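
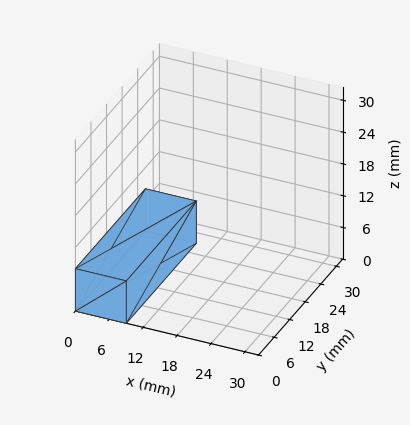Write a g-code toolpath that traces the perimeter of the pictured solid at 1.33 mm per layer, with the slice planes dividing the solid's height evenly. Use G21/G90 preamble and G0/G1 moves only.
Reading the render: the shape is a rectangular box, roughly 9 × 27 mm footprint and 8 mm tall (dimensions read to the nearest mm from the axis ticks). For the g-code, the solid's height is divided into equal slices at the stated Δz and each level perimeter traced with G1 moves after a G0 lift.

; perimeter-only toolpath
G21 ; units = mm
G90 ; absolute positioning
G28 ; home
; layer 1
G0 Z1.33
G0 X0.00 Y0.00
G1 X9.00 Y0.00
G1 X9.00 Y27.00
G1 X0.00 Y27.00
G1 X0.00 Y0.00
; layer 2
G0 Z2.67
G0 X0.00 Y0.00
G1 X9.00 Y0.00
G1 X9.00 Y27.00
G1 X0.00 Y27.00
G1 X0.00 Y0.00
; layer 3
G0 Z4.00
G0 X0.00 Y0.00
G1 X9.00 Y0.00
G1 X9.00 Y27.00
G1 X0.00 Y27.00
G1 X0.00 Y0.00
; layer 4
G0 Z5.33
G0 X0.00 Y0.00
G1 X9.00 Y0.00
G1 X9.00 Y27.00
G1 X0.00 Y27.00
G1 X0.00 Y0.00
; layer 5
G0 Z6.67
G0 X0.00 Y0.00
G1 X9.00 Y0.00
G1 X9.00 Y27.00
G1 X0.00 Y27.00
G1 X0.00 Y0.00
; layer 6
G0 Z8.00
G0 X0.00 Y0.00
G1 X9.00 Y0.00
G1 X9.00 Y27.00
G1 X0.00 Y27.00
G1 X0.00 Y0.00
M2 ; end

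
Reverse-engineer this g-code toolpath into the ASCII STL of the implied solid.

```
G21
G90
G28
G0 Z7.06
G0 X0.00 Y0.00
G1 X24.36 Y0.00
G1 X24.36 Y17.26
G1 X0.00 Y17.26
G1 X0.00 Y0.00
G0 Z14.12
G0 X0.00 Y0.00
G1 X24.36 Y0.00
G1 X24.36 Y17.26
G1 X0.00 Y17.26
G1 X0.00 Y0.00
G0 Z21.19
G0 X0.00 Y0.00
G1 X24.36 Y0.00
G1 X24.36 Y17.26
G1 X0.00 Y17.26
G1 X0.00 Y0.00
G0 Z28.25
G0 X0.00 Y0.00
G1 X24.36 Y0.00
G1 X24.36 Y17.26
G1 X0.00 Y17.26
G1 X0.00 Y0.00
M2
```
solid part
  facet normal 0.0000 0.0000 -1.0000
    outer loop
      vertex 24.36 17.26 0.00
      vertex 24.36 0.00 0.00
      vertex 0.00 0.00 0.00
    endloop
  endfacet
  facet normal 0.0000 0.0000 -1.0000
    outer loop
      vertex 0.00 17.26 0.00
      vertex 24.36 17.26 0.00
      vertex 0.00 0.00 0.00
    endloop
  endfacet
  facet normal 0.0000 0.0000 1.0000
    outer loop
      vertex 0.00 0.00 28.25
      vertex 24.36 0.00 28.25
      vertex 24.36 17.26 28.25
    endloop
  endfacet
  facet normal 0.0000 0.0000 1.0000
    outer loop
      vertex 0.00 0.00 28.25
      vertex 24.36 17.26 28.25
      vertex 0.00 17.26 28.25
    endloop
  endfacet
  facet normal 0.0000 -1.0000 0.0000
    outer loop
      vertex 0.00 0.00 0.00
      vertex 24.36 0.00 0.00
      vertex 24.36 0.00 28.25
    endloop
  endfacet
  facet normal 0.0000 -1.0000 0.0000
    outer loop
      vertex 0.00 0.00 0.00
      vertex 24.36 0.00 28.25
      vertex 0.00 0.00 28.25
    endloop
  endfacet
  facet normal 0.0000 1.0000 0.0000
    outer loop
      vertex 24.36 17.26 28.25
      vertex 24.36 17.26 0.00
      vertex 0.00 17.26 0.00
    endloop
  endfacet
  facet normal 0.0000 1.0000 0.0000
    outer loop
      vertex 0.00 17.26 28.25
      vertex 24.36 17.26 28.25
      vertex 0.00 17.26 0.00
    endloop
  endfacet
  facet normal -1.0000 0.0000 0.0000
    outer loop
      vertex 0.00 17.26 28.25
      vertex 0.00 17.26 0.00
      vertex 0.00 0.00 0.00
    endloop
  endfacet
  facet normal -1.0000 0.0000 0.0000
    outer loop
      vertex 0.00 0.00 28.25
      vertex 0.00 17.26 28.25
      vertex 0.00 0.00 0.00
    endloop
  endfacet
  facet normal 1.0000 0.0000 0.0000
    outer loop
      vertex 24.36 0.00 0.00
      vertex 24.36 17.26 0.00
      vertex 24.36 17.26 28.25
    endloop
  endfacet
  facet normal 1.0000 0.0000 0.0000
    outer loop
      vertex 24.36 0.00 0.00
      vertex 24.36 17.26 28.25
      vertex 24.36 0.00 28.25
    endloop
  endfacet
endsolid part

The G0 Z moves step by Δz≈7.06 mm. Every layer's G1 loop is the same polygon, so the solid is a straight extrusion of it from z=0 to z≈28.2. Closing with flat bottom and top caps and triangulating gives 12 facets — a rectangular box, roughly 24.4 × 17.3 mm footprint and 28.2 mm tall.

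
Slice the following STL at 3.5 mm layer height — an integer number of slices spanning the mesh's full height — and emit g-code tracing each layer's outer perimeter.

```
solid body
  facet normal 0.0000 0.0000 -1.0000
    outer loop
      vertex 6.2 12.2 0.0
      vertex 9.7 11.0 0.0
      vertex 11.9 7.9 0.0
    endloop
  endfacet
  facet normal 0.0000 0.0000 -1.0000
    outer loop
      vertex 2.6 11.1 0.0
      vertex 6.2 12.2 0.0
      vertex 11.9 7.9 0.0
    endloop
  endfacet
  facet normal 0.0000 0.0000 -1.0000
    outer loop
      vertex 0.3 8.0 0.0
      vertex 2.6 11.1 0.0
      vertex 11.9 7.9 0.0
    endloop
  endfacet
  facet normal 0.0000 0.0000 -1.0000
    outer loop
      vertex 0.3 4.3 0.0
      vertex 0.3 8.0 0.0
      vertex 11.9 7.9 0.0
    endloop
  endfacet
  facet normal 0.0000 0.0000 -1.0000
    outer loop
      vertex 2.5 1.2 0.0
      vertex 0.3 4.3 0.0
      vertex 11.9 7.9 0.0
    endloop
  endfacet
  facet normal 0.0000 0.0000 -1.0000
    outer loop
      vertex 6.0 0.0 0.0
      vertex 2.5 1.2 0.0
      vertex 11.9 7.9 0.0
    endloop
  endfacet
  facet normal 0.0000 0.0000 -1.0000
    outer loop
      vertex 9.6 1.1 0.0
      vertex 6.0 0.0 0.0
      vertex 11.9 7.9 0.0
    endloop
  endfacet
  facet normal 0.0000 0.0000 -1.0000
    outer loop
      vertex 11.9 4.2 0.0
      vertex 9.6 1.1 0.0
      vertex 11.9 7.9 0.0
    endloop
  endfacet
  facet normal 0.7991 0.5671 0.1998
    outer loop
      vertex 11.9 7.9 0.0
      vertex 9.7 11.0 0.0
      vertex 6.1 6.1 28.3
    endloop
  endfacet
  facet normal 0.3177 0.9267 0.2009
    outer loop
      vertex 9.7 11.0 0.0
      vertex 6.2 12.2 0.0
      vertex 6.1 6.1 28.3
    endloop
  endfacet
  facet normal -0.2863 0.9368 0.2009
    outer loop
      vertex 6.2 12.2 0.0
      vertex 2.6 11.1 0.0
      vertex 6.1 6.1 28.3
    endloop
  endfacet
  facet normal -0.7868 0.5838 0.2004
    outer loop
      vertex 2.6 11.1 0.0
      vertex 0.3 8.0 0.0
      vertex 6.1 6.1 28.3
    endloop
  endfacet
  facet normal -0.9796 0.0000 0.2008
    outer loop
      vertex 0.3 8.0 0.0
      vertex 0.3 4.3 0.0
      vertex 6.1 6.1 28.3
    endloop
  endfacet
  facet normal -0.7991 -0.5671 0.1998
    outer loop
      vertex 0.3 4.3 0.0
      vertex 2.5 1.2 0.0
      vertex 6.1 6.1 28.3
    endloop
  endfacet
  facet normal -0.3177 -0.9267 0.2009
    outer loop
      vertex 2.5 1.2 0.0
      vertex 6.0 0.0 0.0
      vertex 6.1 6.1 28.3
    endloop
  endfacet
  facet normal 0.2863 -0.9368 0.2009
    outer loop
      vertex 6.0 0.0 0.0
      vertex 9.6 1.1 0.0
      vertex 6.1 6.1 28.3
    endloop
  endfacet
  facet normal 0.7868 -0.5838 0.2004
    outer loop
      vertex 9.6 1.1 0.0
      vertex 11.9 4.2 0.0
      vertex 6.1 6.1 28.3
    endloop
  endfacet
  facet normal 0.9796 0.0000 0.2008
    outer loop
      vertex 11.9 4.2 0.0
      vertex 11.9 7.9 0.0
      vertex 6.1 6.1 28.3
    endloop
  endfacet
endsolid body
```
; perimeter-only toolpath
G21 ; units = mm
G90 ; absolute positioning
G28 ; home
; layer 1
G0 Z3.5
G0 X11.2 Y7.7
G1 X9.2 Y10.4
G1 X6.2 Y11.4
G1 X3.0 Y10.5
G1 X1.0 Y7.8
G1 X1.0 Y4.5
G1 X3.0 Y1.8
G1 X6.0 Y0.8
G1 X9.2 Y1.7
G1 X11.2 Y4.4
G1 X11.2 Y7.7
; layer 2
G0 Z7.1
G0 X10.5 Y7.5
G1 X8.8 Y9.8
G1 X6.2 Y10.7
G1 X3.5 Y9.8
G1 X1.8 Y7.5
G1 X1.8 Y4.8
G1 X3.4 Y2.4
G1 X6.0 Y1.5
G1 X8.7 Y2.4
G1 X10.5 Y4.7
G1 X10.5 Y7.5
; layer 3
G0 Z10.6
G0 X9.7 Y7.2
G1 X8.3 Y9.2
G1 X6.2 Y9.9
G1 X3.9 Y9.2
G1 X2.5 Y7.3
G1 X2.5 Y5.0
G1 X3.8 Y3.0
G1 X6.0 Y2.3
G1 X8.3 Y3.0
G1 X9.7 Y4.9
G1 X9.7 Y7.2
; layer 4
G0 Z14.2
G0 X9.0 Y7.0
G1 X7.9 Y8.6
G1 X6.2 Y9.1
G1 X4.3 Y8.6
G1 X3.2 Y7.0
G1 X3.2 Y5.2
G1 X4.3 Y3.6
G1 X6.0 Y3.0
G1 X7.8 Y3.6
G1 X9.0 Y5.2
G1 X9.0 Y7.0
; layer 5
G0 Z17.7
G0 X8.3 Y6.8
G1 X7.4 Y7.9
G1 X6.1 Y8.4
G1 X4.8 Y8.0
G1 X3.9 Y6.8
G1 X3.9 Y5.4
G1 X4.8 Y4.3
G1 X6.1 Y3.8
G1 X7.4 Y4.2
G1 X8.3 Y5.4
G1 X8.3 Y6.8
; layer 6
G0 Z21.2
G0 X7.5 Y6.5
G1 X7.0 Y7.3
G1 X6.1 Y7.6
G1 X5.2 Y7.3
G1 X4.6 Y6.6
G1 X4.6 Y5.6
G1 X5.2 Y4.9
G1 X6.1 Y4.6
G1 X7.0 Y4.8
G1 X7.5 Y5.6
G1 X7.5 Y6.5
; layer 7
G0 Z24.8
G0 X6.8 Y6.3
G1 X6.5 Y6.7
G1 X6.1 Y6.9
G1 X5.7 Y6.7
G1 X5.4 Y6.3
G1 X5.4 Y5.9
G1 X5.6 Y5.5
G1 X6.1 Y5.3
G1 X6.5 Y5.5
G1 X6.8 Y5.9
G1 X6.8 Y6.3
M2 ; end

The solid is a regular 10-sided pyramid, base circumscribed radius ≈ 6.1 mm, apex at z ≈ 28.3 mm. Slicing at Δz = 3.5 mm — 8 equal slices spanning the solid's height, so layer i sits at z = i·h/8 — gives 7 non-empty perimeters. Each is a 10-segment closed polygon; G0 lifts to the layer z and rapids to the start vertex, then G1 traces the edges. The cross-section shrinks linearly with z (the slice at the apex is degenerate and omitted).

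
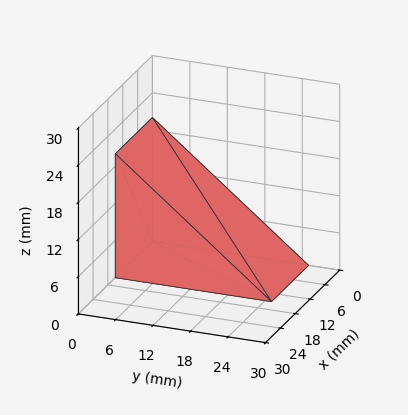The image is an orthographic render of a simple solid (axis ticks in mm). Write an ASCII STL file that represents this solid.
Reading the render: the shape is a wedge (ramp): 15 × 25 mm base, rising to 20 mm along the y=0 edge and sloping linearly to z=0 at y=25 (dimensions read to the nearest mm from the axis ticks). For the STL, each face is triangulated and given an outward normal.

solid part
  facet normal 0.0000 0.0000 -1.0000
    outer loop
      vertex 15.000 25.000 0.000
      vertex 15.000 0.000 0.000
      vertex 0.000 0.000 0.000
    endloop
  endfacet
  facet normal 0.0000 0.0000 -1.0000
    outer loop
      vertex 0.000 25.000 0.000
      vertex 15.000 25.000 0.000
      vertex 0.000 0.000 0.000
    endloop
  endfacet
  facet normal 0.0000 -1.0000 0.0000
    outer loop
      vertex 0.000 0.000 0.000
      vertex 15.000 0.000 0.000
      vertex 15.000 0.000 20.000
    endloop
  endfacet
  facet normal 0.0000 -1.0000 0.0000
    outer loop
      vertex 0.000 0.000 0.000
      vertex 15.000 0.000 20.000
      vertex 0.000 0.000 20.000
    endloop
  endfacet
  facet normal 0.0000 0.6247 0.7809
    outer loop
      vertex 0.000 0.000 20.000
      vertex 15.000 0.000 20.000
      vertex 15.000 25.000 0.000
    endloop
  endfacet
  facet normal 0.0000 0.6247 0.7809
    outer loop
      vertex 0.000 0.000 20.000
      vertex 15.000 25.000 0.000
      vertex 0.000 25.000 0.000
    endloop
  endfacet
  facet normal -1.0000 0.0000 0.0000
    outer loop
      vertex 0.000 0.000 20.000
      vertex 0.000 25.000 0.000
      vertex 0.000 0.000 0.000
    endloop
  endfacet
  facet normal 1.0000 0.0000 0.0000
    outer loop
      vertex 15.000 0.000 0.000
      vertex 15.000 25.000 0.000
      vertex 15.000 0.000 20.000
    endloop
  endfacet
endsolid part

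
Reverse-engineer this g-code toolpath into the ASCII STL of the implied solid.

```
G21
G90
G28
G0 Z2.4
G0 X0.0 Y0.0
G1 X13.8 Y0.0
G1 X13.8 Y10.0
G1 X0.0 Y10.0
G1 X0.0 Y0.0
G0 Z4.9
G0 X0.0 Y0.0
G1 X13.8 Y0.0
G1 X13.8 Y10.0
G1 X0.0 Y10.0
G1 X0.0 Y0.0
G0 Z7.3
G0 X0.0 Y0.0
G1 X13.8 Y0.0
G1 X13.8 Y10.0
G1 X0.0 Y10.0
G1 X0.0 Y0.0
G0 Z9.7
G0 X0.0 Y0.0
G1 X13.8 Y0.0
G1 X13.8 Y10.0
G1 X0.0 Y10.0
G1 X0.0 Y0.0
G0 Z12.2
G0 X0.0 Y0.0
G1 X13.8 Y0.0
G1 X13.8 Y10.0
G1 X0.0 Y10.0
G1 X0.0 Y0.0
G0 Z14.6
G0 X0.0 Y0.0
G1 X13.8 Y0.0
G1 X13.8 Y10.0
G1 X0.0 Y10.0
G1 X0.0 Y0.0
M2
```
solid part
  facet normal 0.0000 0.0000 -1.0000
    outer loop
      vertex 13.8 10.0 0.0
      vertex 13.8 0.0 0.0
      vertex 0.0 0.0 0.0
    endloop
  endfacet
  facet normal 0.0000 0.0000 -1.0000
    outer loop
      vertex 0.0 10.0 0.0
      vertex 13.8 10.0 0.0
      vertex 0.0 0.0 0.0
    endloop
  endfacet
  facet normal 0.0000 0.0000 1.0000
    outer loop
      vertex 0.0 0.0 14.6
      vertex 13.8 0.0 14.6
      vertex 13.8 10.0 14.6
    endloop
  endfacet
  facet normal 0.0000 0.0000 1.0000
    outer loop
      vertex 0.0 0.0 14.6
      vertex 13.8 10.0 14.6
      vertex 0.0 10.0 14.6
    endloop
  endfacet
  facet normal 0.0000 -1.0000 0.0000
    outer loop
      vertex 0.0 0.0 0.0
      vertex 13.8 0.0 0.0
      vertex 13.8 0.0 14.6
    endloop
  endfacet
  facet normal 0.0000 -1.0000 0.0000
    outer loop
      vertex 0.0 0.0 0.0
      vertex 13.8 0.0 14.6
      vertex 0.0 0.0 14.6
    endloop
  endfacet
  facet normal 0.0000 1.0000 0.0000
    outer loop
      vertex 13.8 10.0 14.6
      vertex 13.8 10.0 0.0
      vertex 0.0 10.0 0.0
    endloop
  endfacet
  facet normal 0.0000 1.0000 0.0000
    outer loop
      vertex 0.0 10.0 14.6
      vertex 13.8 10.0 14.6
      vertex 0.0 10.0 0.0
    endloop
  endfacet
  facet normal -1.0000 0.0000 0.0000
    outer loop
      vertex 0.0 10.0 14.6
      vertex 0.0 10.0 0.0
      vertex 0.0 0.0 0.0
    endloop
  endfacet
  facet normal -1.0000 0.0000 0.0000
    outer loop
      vertex 0.0 0.0 14.6
      vertex 0.0 10.0 14.6
      vertex 0.0 0.0 0.0
    endloop
  endfacet
  facet normal 1.0000 0.0000 0.0000
    outer loop
      vertex 13.8 0.0 0.0
      vertex 13.8 10.0 0.0
      vertex 13.8 10.0 14.6
    endloop
  endfacet
  facet normal 1.0000 0.0000 0.0000
    outer loop
      vertex 13.8 0.0 0.0
      vertex 13.8 10.0 14.6
      vertex 13.8 0.0 14.6
    endloop
  endfacet
endsolid part

The G0 Z moves step by Δz≈2.4 mm. Every layer's G1 loop is the same polygon, so the solid is a straight extrusion of it from z=0 to z≈14.6. Closing with flat bottom and top caps and triangulating gives 12 facets — a rectangular box, roughly 13.8 × 10 mm footprint and 14.6 mm tall.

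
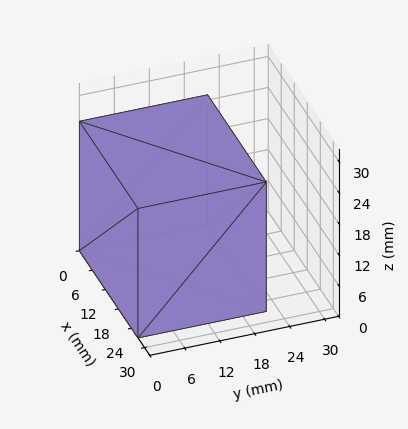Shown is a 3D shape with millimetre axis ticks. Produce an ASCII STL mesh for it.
Reading the render: the shape is a rectangular box, roughly 27 × 22 mm footprint and 25 mm tall (dimensions read to the nearest mm from the axis ticks). For the STL, each face is triangulated and given an outward normal.

solid part
  facet normal 0.0000 0.0000 -1.0000
    outer loop
      vertex 27.000 22.000 0.000
      vertex 27.000 0.000 0.000
      vertex 0.000 0.000 0.000
    endloop
  endfacet
  facet normal 0.0000 0.0000 -1.0000
    outer loop
      vertex 0.000 22.000 0.000
      vertex 27.000 22.000 0.000
      vertex 0.000 0.000 0.000
    endloop
  endfacet
  facet normal 0.0000 0.0000 1.0000
    outer loop
      vertex 0.000 0.000 25.000
      vertex 27.000 0.000 25.000
      vertex 27.000 22.000 25.000
    endloop
  endfacet
  facet normal 0.0000 0.0000 1.0000
    outer loop
      vertex 0.000 0.000 25.000
      vertex 27.000 22.000 25.000
      vertex 0.000 22.000 25.000
    endloop
  endfacet
  facet normal 0.0000 -1.0000 0.0000
    outer loop
      vertex 0.000 0.000 0.000
      vertex 27.000 0.000 0.000
      vertex 27.000 0.000 25.000
    endloop
  endfacet
  facet normal 0.0000 -1.0000 0.0000
    outer loop
      vertex 0.000 0.000 0.000
      vertex 27.000 0.000 25.000
      vertex 0.000 0.000 25.000
    endloop
  endfacet
  facet normal 0.0000 1.0000 0.0000
    outer loop
      vertex 27.000 22.000 25.000
      vertex 27.000 22.000 0.000
      vertex 0.000 22.000 0.000
    endloop
  endfacet
  facet normal 0.0000 1.0000 0.0000
    outer loop
      vertex 0.000 22.000 25.000
      vertex 27.000 22.000 25.000
      vertex 0.000 22.000 0.000
    endloop
  endfacet
  facet normal -1.0000 0.0000 0.0000
    outer loop
      vertex 0.000 22.000 25.000
      vertex 0.000 22.000 0.000
      vertex 0.000 0.000 0.000
    endloop
  endfacet
  facet normal -1.0000 0.0000 0.0000
    outer loop
      vertex 0.000 0.000 25.000
      vertex 0.000 22.000 25.000
      vertex 0.000 0.000 0.000
    endloop
  endfacet
  facet normal 1.0000 0.0000 0.0000
    outer loop
      vertex 27.000 0.000 0.000
      vertex 27.000 22.000 0.000
      vertex 27.000 22.000 25.000
    endloop
  endfacet
  facet normal 1.0000 0.0000 0.0000
    outer loop
      vertex 27.000 0.000 0.000
      vertex 27.000 22.000 25.000
      vertex 27.000 0.000 25.000
    endloop
  endfacet
endsolid part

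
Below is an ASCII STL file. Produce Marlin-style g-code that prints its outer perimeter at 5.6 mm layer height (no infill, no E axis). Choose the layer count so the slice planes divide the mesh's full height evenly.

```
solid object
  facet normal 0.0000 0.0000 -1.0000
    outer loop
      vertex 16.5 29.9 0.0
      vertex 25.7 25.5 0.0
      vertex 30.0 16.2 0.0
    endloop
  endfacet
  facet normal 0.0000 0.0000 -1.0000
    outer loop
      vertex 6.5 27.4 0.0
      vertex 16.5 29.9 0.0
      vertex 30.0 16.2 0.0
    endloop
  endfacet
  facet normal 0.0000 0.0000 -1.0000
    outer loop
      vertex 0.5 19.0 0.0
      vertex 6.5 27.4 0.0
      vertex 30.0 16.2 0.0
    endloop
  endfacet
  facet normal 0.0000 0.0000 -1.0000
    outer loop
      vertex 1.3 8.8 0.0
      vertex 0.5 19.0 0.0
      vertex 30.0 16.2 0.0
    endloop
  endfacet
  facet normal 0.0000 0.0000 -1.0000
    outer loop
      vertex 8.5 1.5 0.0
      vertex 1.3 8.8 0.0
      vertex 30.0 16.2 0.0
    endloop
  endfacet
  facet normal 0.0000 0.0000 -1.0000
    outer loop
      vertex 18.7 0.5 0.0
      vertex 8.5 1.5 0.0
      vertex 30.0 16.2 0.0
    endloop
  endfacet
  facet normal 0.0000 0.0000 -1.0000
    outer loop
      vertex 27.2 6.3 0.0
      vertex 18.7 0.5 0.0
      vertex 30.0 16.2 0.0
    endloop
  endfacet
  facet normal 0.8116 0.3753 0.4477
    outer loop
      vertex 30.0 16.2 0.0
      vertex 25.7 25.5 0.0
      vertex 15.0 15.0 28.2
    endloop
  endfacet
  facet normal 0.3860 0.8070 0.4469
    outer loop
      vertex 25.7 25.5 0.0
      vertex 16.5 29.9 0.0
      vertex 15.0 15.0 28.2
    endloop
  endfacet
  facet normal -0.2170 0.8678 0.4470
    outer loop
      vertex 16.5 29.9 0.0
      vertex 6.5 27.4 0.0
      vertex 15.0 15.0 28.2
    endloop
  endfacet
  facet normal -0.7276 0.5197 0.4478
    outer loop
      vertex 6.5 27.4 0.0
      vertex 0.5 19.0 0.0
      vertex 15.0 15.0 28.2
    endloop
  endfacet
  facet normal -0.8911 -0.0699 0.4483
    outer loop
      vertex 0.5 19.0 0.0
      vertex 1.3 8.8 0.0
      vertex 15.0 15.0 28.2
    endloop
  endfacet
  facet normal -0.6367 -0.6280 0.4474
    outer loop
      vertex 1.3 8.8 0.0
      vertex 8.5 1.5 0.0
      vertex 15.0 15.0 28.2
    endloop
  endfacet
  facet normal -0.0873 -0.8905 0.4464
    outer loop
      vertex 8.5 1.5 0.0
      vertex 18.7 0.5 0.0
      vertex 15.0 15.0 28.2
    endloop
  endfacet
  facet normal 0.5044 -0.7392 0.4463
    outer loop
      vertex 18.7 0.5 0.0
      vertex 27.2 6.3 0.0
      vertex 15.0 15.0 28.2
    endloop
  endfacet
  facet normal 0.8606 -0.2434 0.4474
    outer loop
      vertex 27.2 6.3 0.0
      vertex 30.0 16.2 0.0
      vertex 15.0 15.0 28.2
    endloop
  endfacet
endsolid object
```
; perimeter-only toolpath
G21 ; units = mm
G90 ; absolute positioning
G28 ; home
; layer 1
G0 Z5.6
G0 X27.0 Y16.0
G1 X23.6 Y23.4
G1 X16.2 Y26.9
G1 X8.2 Y24.9
G1 X3.4 Y18.2
G1 X4.0 Y10.0
G1 X9.8 Y4.2
G1 X18.0 Y3.4
G1 X24.8 Y8.0
G1 X27.0 Y16.0
; layer 2
G0 Z11.3
G0 X24.0 Y15.7
G1 X21.4 Y21.3
G1 X15.9 Y23.9
G1 X9.9 Y22.4
G1 X6.3 Y17.4
G1 X6.8 Y11.3
G1 X11.1 Y6.9
G1 X17.2 Y6.3
G1 X22.3 Y9.8
G1 X24.0 Y15.7
; layer 3
G0 Z16.9
G0 X21.0 Y15.5
G1 X19.3 Y19.2
G1 X15.6 Y21.0
G1 X11.6 Y20.0
G1 X9.2 Y16.6
G1 X9.5 Y12.5
G1 X12.4 Y9.6
G1 X16.5 Y9.2
G1 X19.9 Y11.5
G1 X21.0 Y15.5
; layer 4
G0 Z22.6
G0 X18.0 Y15.2
G1 X17.1 Y17.1
G1 X15.3 Y18.0
G1 X13.3 Y17.5
G1 X12.1 Y15.8
G1 X12.3 Y13.8
G1 X13.7 Y12.3
G1 X15.7 Y12.1
G1 X17.4 Y13.3
G1 X18.0 Y15.2
M2 ; end

The solid is a regular 9-sided pyramid, base circumscribed radius ≈ 15 mm, apex at z ≈ 28.2 mm. Slicing at Δz = 5.6 mm — 5 equal slices spanning the solid's height, so layer i sits at z = i·h/5 — gives 4 non-empty perimeters. Each is a 9-segment closed polygon; G0 lifts to the layer z and rapids to the start vertex, then G1 traces the edges. The cross-section shrinks linearly with z (the slice at the apex is degenerate and omitted).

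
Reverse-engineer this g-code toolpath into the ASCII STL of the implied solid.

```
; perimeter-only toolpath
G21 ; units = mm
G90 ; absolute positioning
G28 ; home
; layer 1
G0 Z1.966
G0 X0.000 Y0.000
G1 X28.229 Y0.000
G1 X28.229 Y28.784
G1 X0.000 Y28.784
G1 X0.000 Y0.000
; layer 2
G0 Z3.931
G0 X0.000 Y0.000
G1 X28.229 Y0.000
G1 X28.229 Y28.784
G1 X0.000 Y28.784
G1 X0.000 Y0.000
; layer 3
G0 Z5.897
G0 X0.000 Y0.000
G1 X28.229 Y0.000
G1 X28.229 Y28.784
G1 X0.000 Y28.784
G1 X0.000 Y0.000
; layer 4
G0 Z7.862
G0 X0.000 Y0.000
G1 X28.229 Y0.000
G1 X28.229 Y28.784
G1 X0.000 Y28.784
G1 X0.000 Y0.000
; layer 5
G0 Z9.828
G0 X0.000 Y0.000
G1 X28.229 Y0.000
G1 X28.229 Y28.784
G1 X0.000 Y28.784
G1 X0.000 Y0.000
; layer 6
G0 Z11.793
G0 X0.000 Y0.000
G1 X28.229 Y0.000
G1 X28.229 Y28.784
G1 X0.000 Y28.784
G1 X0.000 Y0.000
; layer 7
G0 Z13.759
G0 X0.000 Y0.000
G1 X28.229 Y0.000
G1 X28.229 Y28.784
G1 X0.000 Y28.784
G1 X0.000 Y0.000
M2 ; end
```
solid part
  facet normal 0.0000 0.0000 -1.0000
    outer loop
      vertex 28.229 28.784 0.000
      vertex 28.229 0.000 0.000
      vertex 0.000 0.000 0.000
    endloop
  endfacet
  facet normal 0.0000 0.0000 -1.0000
    outer loop
      vertex 0.000 28.784 0.000
      vertex 28.229 28.784 0.000
      vertex 0.000 0.000 0.000
    endloop
  endfacet
  facet normal 0.0000 0.0000 1.0000
    outer loop
      vertex 0.000 0.000 13.759
      vertex 28.229 0.000 13.759
      vertex 28.229 28.784 13.759
    endloop
  endfacet
  facet normal 0.0000 0.0000 1.0000
    outer loop
      vertex 0.000 0.000 13.759
      vertex 28.229 28.784 13.759
      vertex 0.000 28.784 13.759
    endloop
  endfacet
  facet normal 0.0000 -1.0000 0.0000
    outer loop
      vertex 0.000 0.000 0.000
      vertex 28.229 0.000 0.000
      vertex 28.229 0.000 13.759
    endloop
  endfacet
  facet normal 0.0000 -1.0000 0.0000
    outer loop
      vertex 0.000 0.000 0.000
      vertex 28.229 0.000 13.759
      vertex 0.000 0.000 13.759
    endloop
  endfacet
  facet normal 0.0000 1.0000 0.0000
    outer loop
      vertex 28.229 28.784 13.759
      vertex 28.229 28.784 0.000
      vertex 0.000 28.784 0.000
    endloop
  endfacet
  facet normal 0.0000 1.0000 0.0000
    outer loop
      vertex 0.000 28.784 13.759
      vertex 28.229 28.784 13.759
      vertex 0.000 28.784 0.000
    endloop
  endfacet
  facet normal -1.0000 0.0000 0.0000
    outer loop
      vertex 0.000 28.784 13.759
      vertex 0.000 28.784 0.000
      vertex 0.000 0.000 0.000
    endloop
  endfacet
  facet normal -1.0000 0.0000 0.0000
    outer loop
      vertex 0.000 0.000 13.759
      vertex 0.000 28.784 13.759
      vertex 0.000 0.000 0.000
    endloop
  endfacet
  facet normal 1.0000 0.0000 0.0000
    outer loop
      vertex 28.229 0.000 0.000
      vertex 28.229 28.784 0.000
      vertex 28.229 28.784 13.759
    endloop
  endfacet
  facet normal 1.0000 0.0000 0.0000
    outer loop
      vertex 28.229 0.000 0.000
      vertex 28.229 28.784 13.759
      vertex 28.229 0.000 13.759
    endloop
  endfacet
endsolid part

The G0 Z moves step by Δz≈1.966 mm. Every layer's G1 loop is the same polygon, so the solid is a straight extrusion of it from z=0 to z≈13.8. Closing with flat bottom and top caps and triangulating gives 12 facets — a rectangular box, roughly 28.2 × 28.8 mm footprint and 13.8 mm tall.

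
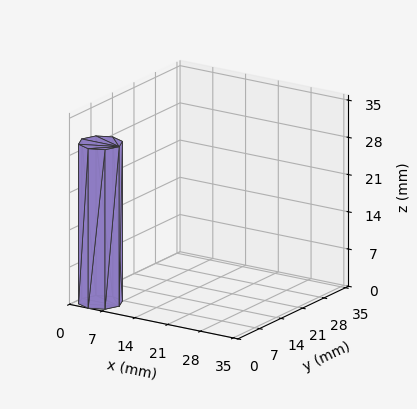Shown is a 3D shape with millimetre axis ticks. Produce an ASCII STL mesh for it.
Reading the render: the shape is a regular 8-sided prism (a cylinder approximated with 8 flat sides), circumscribed radius ≈ 4 mm, height ≈ 30 mm (dimensions read to the nearest mm from the axis ticks). For the STL, each face is triangulated and given an outward normal.

solid part
  facet normal 0.0000 0.0000 -1.0000
    outer loop
      vertex 4.00 8.00 0.00
      vertex 6.83 6.83 0.00
      vertex 8.00 4.00 0.00
    endloop
  endfacet
  facet normal 0.0000 0.0000 -1.0000
    outer loop
      vertex 1.17 6.83 0.00
      vertex 4.00 8.00 0.00
      vertex 8.00 4.00 0.00
    endloop
  endfacet
  facet normal 0.0000 0.0000 -1.0000
    outer loop
      vertex 0.00 4.00 0.00
      vertex 1.17 6.83 0.00
      vertex 8.00 4.00 0.00
    endloop
  endfacet
  facet normal 0.0000 0.0000 -1.0000
    outer loop
      vertex 1.17 1.17 0.00
      vertex 0.00 4.00 0.00
      vertex 8.00 4.00 0.00
    endloop
  endfacet
  facet normal 0.0000 0.0000 -1.0000
    outer loop
      vertex 4.00 0.00 0.00
      vertex 1.17 1.17 0.00
      vertex 8.00 4.00 0.00
    endloop
  endfacet
  facet normal 0.0000 0.0000 -1.0000
    outer loop
      vertex 6.83 1.17 0.00
      vertex 4.00 0.00 0.00
      vertex 8.00 4.00 0.00
    endloop
  endfacet
  facet normal 0.0000 0.0000 1.0000
    outer loop
      vertex 8.00 4.00 30.00
      vertex 6.83 6.83 30.00
      vertex 4.00 8.00 30.00
    endloop
  endfacet
  facet normal 0.0000 0.0000 1.0000
    outer loop
      vertex 8.00 4.00 30.00
      vertex 4.00 8.00 30.00
      vertex 1.17 6.83 30.00
    endloop
  endfacet
  facet normal 0.0000 0.0000 1.0000
    outer loop
      vertex 8.00 4.00 30.00
      vertex 1.17 6.83 30.00
      vertex 0.00 4.00 30.00
    endloop
  endfacet
  facet normal 0.0000 0.0000 1.0000
    outer loop
      vertex 8.00 4.00 30.00
      vertex 0.00 4.00 30.00
      vertex 1.17 1.17 30.00
    endloop
  endfacet
  facet normal 0.0000 0.0000 1.0000
    outer loop
      vertex 8.00 4.00 30.00
      vertex 1.17 1.17 30.00
      vertex 4.00 0.00 30.00
    endloop
  endfacet
  facet normal 0.0000 0.0000 1.0000
    outer loop
      vertex 8.00 4.00 30.00
      vertex 4.00 0.00 30.00
      vertex 6.83 1.17 30.00
    endloop
  endfacet
  facet normal 0.9241 0.3821 0.0000
    outer loop
      vertex 8.00 4.00 0.00
      vertex 6.83 6.83 0.00
      vertex 6.83 6.83 30.00
    endloop
  endfacet
  facet normal 0.9241 0.3821 0.0000
    outer loop
      vertex 8.00 4.00 0.00
      vertex 6.83 6.83 30.00
      vertex 8.00 4.00 30.00
    endloop
  endfacet
  facet normal 0.3821 0.9241 0.0000
    outer loop
      vertex 6.83 6.83 0.00
      vertex 4.00 8.00 0.00
      vertex 4.00 8.00 30.00
    endloop
  endfacet
  facet normal 0.3821 0.9241 0.0000
    outer loop
      vertex 6.83 6.83 0.00
      vertex 4.00 8.00 30.00
      vertex 6.83 6.83 30.00
    endloop
  endfacet
  facet normal -0.3821 0.9241 0.0000
    outer loop
      vertex 4.00 8.00 0.00
      vertex 1.17 6.83 0.00
      vertex 1.17 6.83 30.00
    endloop
  endfacet
  facet normal -0.3821 0.9241 0.0000
    outer loop
      vertex 4.00 8.00 0.00
      vertex 1.17 6.83 30.00
      vertex 4.00 8.00 30.00
    endloop
  endfacet
  facet normal -0.9241 0.3821 0.0000
    outer loop
      vertex 1.17 6.83 0.00
      vertex 0.00 4.00 0.00
      vertex 0.00 4.00 30.00
    endloop
  endfacet
  facet normal -0.9241 0.3821 0.0000
    outer loop
      vertex 1.17 6.83 0.00
      vertex 0.00 4.00 30.00
      vertex 1.17 6.83 30.00
    endloop
  endfacet
  facet normal -0.9241 -0.3821 0.0000
    outer loop
      vertex 0.00 4.00 0.00
      vertex 1.17 1.17 0.00
      vertex 1.17 1.17 30.00
    endloop
  endfacet
  facet normal -0.9241 -0.3821 0.0000
    outer loop
      vertex 0.00 4.00 0.00
      vertex 1.17 1.17 30.00
      vertex 0.00 4.00 30.00
    endloop
  endfacet
  facet normal -0.3821 -0.9241 0.0000
    outer loop
      vertex 1.17 1.17 0.00
      vertex 4.00 0.00 0.00
      vertex 4.00 0.00 30.00
    endloop
  endfacet
  facet normal -0.3821 -0.9241 0.0000
    outer loop
      vertex 1.17 1.17 0.00
      vertex 4.00 0.00 30.00
      vertex 1.17 1.17 30.00
    endloop
  endfacet
  facet normal 0.3821 -0.9241 0.0000
    outer loop
      vertex 4.00 0.00 0.00
      vertex 6.83 1.17 0.00
      vertex 6.83 1.17 30.00
    endloop
  endfacet
  facet normal 0.3821 -0.9241 0.0000
    outer loop
      vertex 4.00 0.00 0.00
      vertex 6.83 1.17 30.00
      vertex 4.00 0.00 30.00
    endloop
  endfacet
  facet normal 0.9241 -0.3821 0.0000
    outer loop
      vertex 6.83 1.17 0.00
      vertex 8.00 4.00 0.00
      vertex 8.00 4.00 30.00
    endloop
  endfacet
  facet normal 0.9241 -0.3821 0.0000
    outer loop
      vertex 6.83 1.17 0.00
      vertex 8.00 4.00 30.00
      vertex 6.83 1.17 30.00
    endloop
  endfacet
endsolid part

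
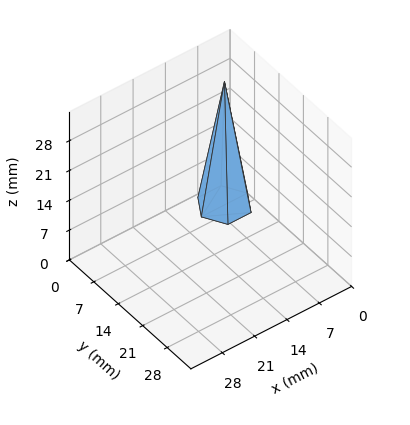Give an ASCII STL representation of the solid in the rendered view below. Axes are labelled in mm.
Reading the render: the shape is a regular 6-sided pyramid, base circumscribed radius ≈ 5 mm, apex at z ≈ 29 mm (dimensions read to the nearest mm from the axis ticks). For the STL, each face is triangulated and given an outward normal.

solid part
  facet normal 0.0000 0.0000 -1.0000
    outer loop
      vertex 2.5 9.3 0.0
      vertex 7.5 9.3 0.0
      vertex 10.0 5.0 0.0
    endloop
  endfacet
  facet normal 0.0000 0.0000 -1.0000
    outer loop
      vertex 0.0 5.0 0.0
      vertex 2.5 9.3 0.0
      vertex 10.0 5.0 0.0
    endloop
  endfacet
  facet normal 0.0000 0.0000 -1.0000
    outer loop
      vertex 2.5 0.7 0.0
      vertex 0.0 5.0 0.0
      vertex 10.0 5.0 0.0
    endloop
  endfacet
  facet normal 0.0000 0.0000 -1.0000
    outer loop
      vertex 7.5 0.7 0.0
      vertex 2.5 0.7 0.0
      vertex 10.0 5.0 0.0
    endloop
  endfacet
  facet normal 0.8551 0.4971 0.1474
    outer loop
      vertex 10.0 5.0 0.0
      vertex 7.5 9.3 0.0
      vertex 5.0 5.0 29.0
    endloop
  endfacet
  facet normal 0.0000 0.9892 0.1467
    outer loop
      vertex 7.5 9.3 0.0
      vertex 2.5 9.3 0.0
      vertex 5.0 5.0 29.0
    endloop
  endfacet
  facet normal -0.8551 0.4971 0.1474
    outer loop
      vertex 2.5 9.3 0.0
      vertex 0.0 5.0 0.0
      vertex 5.0 5.0 29.0
    endloop
  endfacet
  facet normal -0.8551 -0.4971 0.1474
    outer loop
      vertex 0.0 5.0 0.0
      vertex 2.5 0.7 0.0
      vertex 5.0 5.0 29.0
    endloop
  endfacet
  facet normal 0.0000 -0.9892 0.1467
    outer loop
      vertex 2.5 0.7 0.0
      vertex 7.5 0.7 0.0
      vertex 5.0 5.0 29.0
    endloop
  endfacet
  facet normal 0.8551 -0.4971 0.1474
    outer loop
      vertex 7.5 0.7 0.0
      vertex 10.0 5.0 0.0
      vertex 5.0 5.0 29.0
    endloop
  endfacet
endsolid part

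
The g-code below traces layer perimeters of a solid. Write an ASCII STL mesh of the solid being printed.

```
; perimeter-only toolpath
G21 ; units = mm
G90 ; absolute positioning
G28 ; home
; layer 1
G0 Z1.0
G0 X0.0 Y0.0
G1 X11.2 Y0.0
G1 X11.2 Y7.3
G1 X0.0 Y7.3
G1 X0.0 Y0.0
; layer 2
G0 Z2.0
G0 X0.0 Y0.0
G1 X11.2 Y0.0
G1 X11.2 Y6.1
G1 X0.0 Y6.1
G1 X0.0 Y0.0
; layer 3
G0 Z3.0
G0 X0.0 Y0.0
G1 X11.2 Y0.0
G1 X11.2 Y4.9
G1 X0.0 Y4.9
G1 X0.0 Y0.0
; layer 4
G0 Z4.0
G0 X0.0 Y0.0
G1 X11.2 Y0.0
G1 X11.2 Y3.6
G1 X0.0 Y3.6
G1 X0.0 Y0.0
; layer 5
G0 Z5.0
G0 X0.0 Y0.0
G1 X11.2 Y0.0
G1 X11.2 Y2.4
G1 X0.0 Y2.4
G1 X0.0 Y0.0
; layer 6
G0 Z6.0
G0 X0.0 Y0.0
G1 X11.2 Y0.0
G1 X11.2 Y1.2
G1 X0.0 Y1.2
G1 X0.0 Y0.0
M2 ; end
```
solid part
  facet normal 0.0000 0.0000 -1.0000
    outer loop
      vertex 11.2 8.5 0.0
      vertex 11.2 0.0 0.0
      vertex 0.0 0.0 0.0
    endloop
  endfacet
  facet normal 0.0000 0.0000 -1.0000
    outer loop
      vertex 0.0 8.5 0.0
      vertex 11.2 8.5 0.0
      vertex 0.0 0.0 0.0
    endloop
  endfacet
  facet normal 0.0000 -1.0000 0.0000
    outer loop
      vertex 0.0 0.0 0.0
      vertex 11.2 0.0 0.0
      vertex 11.2 0.0 7.0
    endloop
  endfacet
  facet normal 0.0000 -1.0000 0.0000
    outer loop
      vertex 0.0 0.0 0.0
      vertex 11.2 0.0 7.0
      vertex 0.0 0.0 7.0
    endloop
  endfacet
  facet normal 0.0000 0.6357 0.7719
    outer loop
      vertex 0.0 0.0 7.0
      vertex 11.2 0.0 7.0
      vertex 11.2 8.5 0.0
    endloop
  endfacet
  facet normal 0.0000 0.6357 0.7719
    outer loop
      vertex 0.0 0.0 7.0
      vertex 11.2 8.5 0.0
      vertex 0.0 8.5 0.0
    endloop
  endfacet
  facet normal -1.0000 0.0000 0.0000
    outer loop
      vertex 0.0 0.0 7.0
      vertex 0.0 8.5 0.0
      vertex 0.0 0.0 0.0
    endloop
  endfacet
  facet normal 1.0000 0.0000 0.0000
    outer loop
      vertex 11.2 0.0 0.0
      vertex 11.2 8.5 0.0
      vertex 11.2 0.0 7.0
    endloop
  endfacet
endsolid part

The G0 Z moves step by Δz≈1.0 mm. The G1 loops shrink linearly with z, so the solid tapers from its base footprint up to z≈7. Closing with a flat bottom cap and the tapered top and triangulating gives 8 facets — a wedge (ramp): 11.2 × 8.5 mm base, rising to 7 mm along the y=0 edge and sloping linearly to z=0 at y=8.5.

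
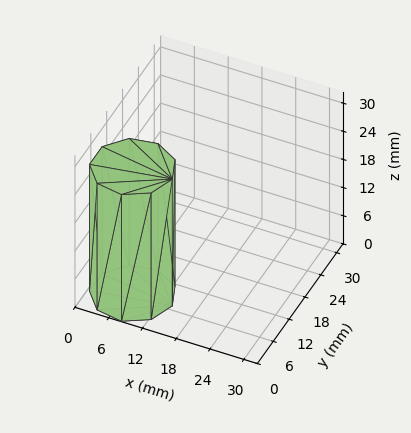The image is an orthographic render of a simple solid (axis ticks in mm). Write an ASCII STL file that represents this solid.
Reading the render: the shape is a regular 9-sided prism (a cylinder approximated with 9 flat sides), circumscribed radius ≈ 7 mm, height ≈ 27 mm (dimensions read to the nearest mm from the axis ticks). For the STL, each face is triangulated and given an outward normal.

solid part
  facet normal 0.0000 0.0000 -1.0000
    outer loop
      vertex 8.216 13.894 0.000
      vertex 12.362 11.500 0.000
      vertex 14.000 7.000 0.000
    endloop
  endfacet
  facet normal 0.0000 0.0000 -1.0000
    outer loop
      vertex 3.500 13.062 0.000
      vertex 8.216 13.894 0.000
      vertex 14.000 7.000 0.000
    endloop
  endfacet
  facet normal 0.0000 0.0000 -1.0000
    outer loop
      vertex 0.422 9.394 0.000
      vertex 3.500 13.062 0.000
      vertex 14.000 7.000 0.000
    endloop
  endfacet
  facet normal 0.0000 0.0000 -1.0000
    outer loop
      vertex 0.422 4.606 0.000
      vertex 0.422 9.394 0.000
      vertex 14.000 7.000 0.000
    endloop
  endfacet
  facet normal 0.0000 0.0000 -1.0000
    outer loop
      vertex 3.500 0.938 0.000
      vertex 0.422 4.606 0.000
      vertex 14.000 7.000 0.000
    endloop
  endfacet
  facet normal 0.0000 0.0000 -1.0000
    outer loop
      vertex 8.216 0.106 0.000
      vertex 3.500 0.938 0.000
      vertex 14.000 7.000 0.000
    endloop
  endfacet
  facet normal 0.0000 0.0000 -1.0000
    outer loop
      vertex 12.362 2.500 0.000
      vertex 8.216 0.106 0.000
      vertex 14.000 7.000 0.000
    endloop
  endfacet
  facet normal 0.0000 0.0000 1.0000
    outer loop
      vertex 14.000 7.000 27.000
      vertex 12.362 11.500 27.000
      vertex 8.216 13.894 27.000
    endloop
  endfacet
  facet normal 0.0000 0.0000 1.0000
    outer loop
      vertex 14.000 7.000 27.000
      vertex 8.216 13.894 27.000
      vertex 3.500 13.062 27.000
    endloop
  endfacet
  facet normal 0.0000 0.0000 1.0000
    outer loop
      vertex 14.000 7.000 27.000
      vertex 3.500 13.062 27.000
      vertex 0.422 9.394 27.000
    endloop
  endfacet
  facet normal 0.0000 0.0000 1.0000
    outer loop
      vertex 14.000 7.000 27.000
      vertex 0.422 9.394 27.000
      vertex 0.422 4.606 27.000
    endloop
  endfacet
  facet normal 0.0000 0.0000 1.0000
    outer loop
      vertex 14.000 7.000 27.000
      vertex 0.422 4.606 27.000
      vertex 3.500 0.938 27.000
    endloop
  endfacet
  facet normal 0.0000 0.0000 1.0000
    outer loop
      vertex 14.000 7.000 27.000
      vertex 3.500 0.938 27.000
      vertex 8.216 0.106 27.000
    endloop
  endfacet
  facet normal 0.0000 0.0000 1.0000
    outer loop
      vertex 14.000 7.000 27.000
      vertex 8.216 0.106 27.000
      vertex 12.362 2.500 27.000
    endloop
  endfacet
  facet normal 0.9397 0.3420 0.0000
    outer loop
      vertex 14.000 7.000 0.000
      vertex 12.362 11.500 0.000
      vertex 12.362 11.500 27.000
    endloop
  endfacet
  facet normal 0.9397 0.3420 0.0000
    outer loop
      vertex 14.000 7.000 0.000
      vertex 12.362 11.500 27.000
      vertex 14.000 7.000 27.000
    endloop
  endfacet
  facet normal 0.5000 0.8660 0.0000
    outer loop
      vertex 12.362 11.500 0.000
      vertex 8.216 13.894 0.000
      vertex 8.216 13.894 27.000
    endloop
  endfacet
  facet normal 0.5000 0.8660 0.0000
    outer loop
      vertex 12.362 11.500 0.000
      vertex 8.216 13.894 27.000
      vertex 12.362 11.500 27.000
    endloop
  endfacet
  facet normal -0.1737 0.9848 0.0000
    outer loop
      vertex 8.216 13.894 0.000
      vertex 3.500 13.062 0.000
      vertex 3.500 13.062 27.000
    endloop
  endfacet
  facet normal -0.1737 0.9848 0.0000
    outer loop
      vertex 8.216 13.894 0.000
      vertex 3.500 13.062 27.000
      vertex 8.216 13.894 27.000
    endloop
  endfacet
  facet normal -0.7660 0.6428 0.0000
    outer loop
      vertex 3.500 13.062 0.000
      vertex 0.422 9.394 0.000
      vertex 0.422 9.394 27.000
    endloop
  endfacet
  facet normal -0.7660 0.6428 0.0000
    outer loop
      vertex 3.500 13.062 0.000
      vertex 0.422 9.394 27.000
      vertex 3.500 13.062 27.000
    endloop
  endfacet
  facet normal -1.0000 0.0000 0.0000
    outer loop
      vertex 0.422 9.394 0.000
      vertex 0.422 4.606 0.000
      vertex 0.422 4.606 27.000
    endloop
  endfacet
  facet normal -1.0000 0.0000 0.0000
    outer loop
      vertex 0.422 9.394 0.000
      vertex 0.422 4.606 27.000
      vertex 0.422 9.394 27.000
    endloop
  endfacet
  facet normal -0.7660 -0.6428 0.0000
    outer loop
      vertex 0.422 4.606 0.000
      vertex 3.500 0.938 0.000
      vertex 3.500 0.938 27.000
    endloop
  endfacet
  facet normal -0.7660 -0.6428 0.0000
    outer loop
      vertex 0.422 4.606 0.000
      vertex 3.500 0.938 27.000
      vertex 0.422 4.606 27.000
    endloop
  endfacet
  facet normal -0.1737 -0.9848 0.0000
    outer loop
      vertex 3.500 0.938 0.000
      vertex 8.216 0.106 0.000
      vertex 8.216 0.106 27.000
    endloop
  endfacet
  facet normal -0.1737 -0.9848 0.0000
    outer loop
      vertex 3.500 0.938 0.000
      vertex 8.216 0.106 27.000
      vertex 3.500 0.938 27.000
    endloop
  endfacet
  facet normal 0.5000 -0.8660 0.0000
    outer loop
      vertex 8.216 0.106 0.000
      vertex 12.362 2.500 0.000
      vertex 12.362 2.500 27.000
    endloop
  endfacet
  facet normal 0.5000 -0.8660 0.0000
    outer loop
      vertex 8.216 0.106 0.000
      vertex 12.362 2.500 27.000
      vertex 8.216 0.106 27.000
    endloop
  endfacet
  facet normal 0.9397 -0.3420 0.0000
    outer loop
      vertex 12.362 2.500 0.000
      vertex 14.000 7.000 0.000
      vertex 14.000 7.000 27.000
    endloop
  endfacet
  facet normal 0.9397 -0.3420 0.0000
    outer loop
      vertex 12.362 2.500 0.000
      vertex 14.000 7.000 27.000
      vertex 12.362 2.500 27.000
    endloop
  endfacet
endsolid part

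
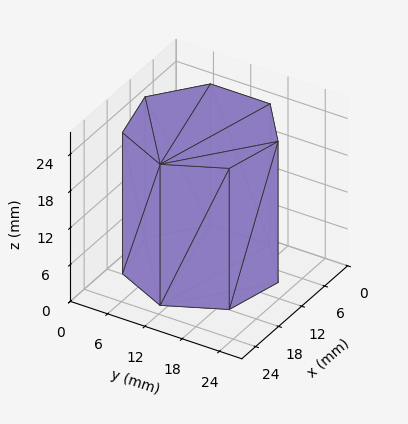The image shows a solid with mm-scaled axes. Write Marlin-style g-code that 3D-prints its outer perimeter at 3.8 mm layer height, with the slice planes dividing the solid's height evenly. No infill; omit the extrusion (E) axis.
Reading the render: the shape is a regular 7-sided prism (a cylinder approximated with 7 flat sides), circumscribed radius ≈ 11 mm, height ≈ 23 mm (dimensions read to the nearest mm from the axis ticks). For the g-code, the solid's height is divided into equal slices at the stated Δz and each level perimeter traced with G1 moves after a G0 lift.

; perimeter-only toolpath
G21 ; units = mm
G90 ; absolute positioning
G28 ; home
; layer 1
G0 Z3.8
G0 X22.0 Y11.0
G1 X17.9 Y19.6
G1 X8.6 Y21.7
G1 X1.1 Y15.8
G1 X1.1 Y6.2
G1 X8.6 Y0.3
G1 X17.9 Y2.4
G1 X22.0 Y11.0
; layer 2
G0 Z7.7
G0 X22.0 Y11.0
G1 X17.9 Y19.6
G1 X8.6 Y21.7
G1 X1.1 Y15.8
G1 X1.1 Y6.2
G1 X8.6 Y0.3
G1 X17.9 Y2.4
G1 X22.0 Y11.0
; layer 3
G0 Z11.5
G0 X22.0 Y11.0
G1 X17.9 Y19.6
G1 X8.6 Y21.7
G1 X1.1 Y15.8
G1 X1.1 Y6.2
G1 X8.6 Y0.3
G1 X17.9 Y2.4
G1 X22.0 Y11.0
; layer 4
G0 Z15.3
G0 X22.0 Y11.0
G1 X17.9 Y19.6
G1 X8.6 Y21.7
G1 X1.1 Y15.8
G1 X1.1 Y6.2
G1 X8.6 Y0.3
G1 X17.9 Y2.4
G1 X22.0 Y11.0
; layer 5
G0 Z19.2
G0 X22.0 Y11.0
G1 X17.9 Y19.6
G1 X8.6 Y21.7
G1 X1.1 Y15.8
G1 X1.1 Y6.2
G1 X8.6 Y0.3
G1 X17.9 Y2.4
G1 X22.0 Y11.0
; layer 6
G0 Z23.0
G0 X22.0 Y11.0
G1 X17.9 Y19.6
G1 X8.6 Y21.7
G1 X1.1 Y15.8
G1 X1.1 Y6.2
G1 X8.6 Y0.3
G1 X17.9 Y2.4
G1 X22.0 Y11.0
M2 ; end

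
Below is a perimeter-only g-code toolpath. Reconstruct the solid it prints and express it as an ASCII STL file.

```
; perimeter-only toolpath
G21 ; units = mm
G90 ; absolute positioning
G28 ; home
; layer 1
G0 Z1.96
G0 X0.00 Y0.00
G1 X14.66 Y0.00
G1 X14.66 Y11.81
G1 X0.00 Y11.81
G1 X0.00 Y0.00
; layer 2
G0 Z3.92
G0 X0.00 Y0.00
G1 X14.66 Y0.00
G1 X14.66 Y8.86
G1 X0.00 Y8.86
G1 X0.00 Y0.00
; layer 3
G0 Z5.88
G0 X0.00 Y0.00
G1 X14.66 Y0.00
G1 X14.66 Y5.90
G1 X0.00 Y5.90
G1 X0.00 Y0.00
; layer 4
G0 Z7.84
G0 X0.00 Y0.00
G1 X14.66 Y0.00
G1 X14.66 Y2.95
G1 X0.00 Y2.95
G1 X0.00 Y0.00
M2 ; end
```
solid part
  facet normal 0.0000 0.0000 -1.0000
    outer loop
      vertex 14.66 14.76 0.00
      vertex 14.66 0.00 0.00
      vertex 0.00 0.00 0.00
    endloop
  endfacet
  facet normal 0.0000 0.0000 -1.0000
    outer loop
      vertex 0.00 14.76 0.00
      vertex 14.66 14.76 0.00
      vertex 0.00 0.00 0.00
    endloop
  endfacet
  facet normal 0.0000 -1.0000 0.0000
    outer loop
      vertex 0.00 0.00 0.00
      vertex 14.66 0.00 0.00
      vertex 14.66 0.00 9.80
    endloop
  endfacet
  facet normal 0.0000 -1.0000 0.0000
    outer loop
      vertex 0.00 0.00 0.00
      vertex 14.66 0.00 9.80
      vertex 0.00 0.00 9.80
    endloop
  endfacet
  facet normal 0.0000 0.5531 0.8331
    outer loop
      vertex 0.00 0.00 9.80
      vertex 14.66 0.00 9.80
      vertex 14.66 14.76 0.00
    endloop
  endfacet
  facet normal 0.0000 0.5531 0.8331
    outer loop
      vertex 0.00 0.00 9.80
      vertex 14.66 14.76 0.00
      vertex 0.00 14.76 0.00
    endloop
  endfacet
  facet normal -1.0000 0.0000 0.0000
    outer loop
      vertex 0.00 0.00 9.80
      vertex 0.00 14.76 0.00
      vertex 0.00 0.00 0.00
    endloop
  endfacet
  facet normal 1.0000 0.0000 0.0000
    outer loop
      vertex 14.66 0.00 0.00
      vertex 14.66 14.76 0.00
      vertex 14.66 0.00 9.80
    endloop
  endfacet
endsolid part

The G0 Z moves step by Δz≈1.96 mm. The G1 loops shrink linearly with z, so the solid tapers from its base footprint up to z≈9.8. Closing with a flat bottom cap and the tapered top and triangulating gives 8 facets — a wedge (ramp): 14.7 × 14.8 mm base, rising to 9.8 mm along the y=0 edge and sloping linearly to z=0 at y=14.8.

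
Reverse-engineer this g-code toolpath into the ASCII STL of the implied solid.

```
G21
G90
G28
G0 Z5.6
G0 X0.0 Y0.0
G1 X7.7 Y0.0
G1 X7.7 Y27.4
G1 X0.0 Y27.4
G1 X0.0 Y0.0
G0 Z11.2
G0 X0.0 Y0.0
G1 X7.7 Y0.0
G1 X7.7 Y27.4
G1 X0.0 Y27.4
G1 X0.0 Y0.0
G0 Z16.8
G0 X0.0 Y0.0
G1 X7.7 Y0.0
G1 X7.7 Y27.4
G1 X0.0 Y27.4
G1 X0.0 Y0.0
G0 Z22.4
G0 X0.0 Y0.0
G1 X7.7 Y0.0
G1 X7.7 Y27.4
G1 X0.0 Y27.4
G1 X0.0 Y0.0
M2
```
solid part
  facet normal 0.0000 0.0000 -1.0000
    outer loop
      vertex 7.7 27.4 0.0
      vertex 7.7 0.0 0.0
      vertex 0.0 0.0 0.0
    endloop
  endfacet
  facet normal 0.0000 0.0000 -1.0000
    outer loop
      vertex 0.0 27.4 0.0
      vertex 7.7 27.4 0.0
      vertex 0.0 0.0 0.0
    endloop
  endfacet
  facet normal 0.0000 0.0000 1.0000
    outer loop
      vertex 0.0 0.0 22.4
      vertex 7.7 0.0 22.4
      vertex 7.7 27.4 22.4
    endloop
  endfacet
  facet normal 0.0000 0.0000 1.0000
    outer loop
      vertex 0.0 0.0 22.4
      vertex 7.7 27.4 22.4
      vertex 0.0 27.4 22.4
    endloop
  endfacet
  facet normal 0.0000 -1.0000 0.0000
    outer loop
      vertex 0.0 0.0 0.0
      vertex 7.7 0.0 0.0
      vertex 7.7 0.0 22.4
    endloop
  endfacet
  facet normal 0.0000 -1.0000 0.0000
    outer loop
      vertex 0.0 0.0 0.0
      vertex 7.7 0.0 22.4
      vertex 0.0 0.0 22.4
    endloop
  endfacet
  facet normal 0.0000 1.0000 0.0000
    outer loop
      vertex 7.7 27.4 22.4
      vertex 7.7 27.4 0.0
      vertex 0.0 27.4 0.0
    endloop
  endfacet
  facet normal 0.0000 1.0000 0.0000
    outer loop
      vertex 0.0 27.4 22.4
      vertex 7.7 27.4 22.4
      vertex 0.0 27.4 0.0
    endloop
  endfacet
  facet normal -1.0000 0.0000 0.0000
    outer loop
      vertex 0.0 27.4 22.4
      vertex 0.0 27.4 0.0
      vertex 0.0 0.0 0.0
    endloop
  endfacet
  facet normal -1.0000 0.0000 0.0000
    outer loop
      vertex 0.0 0.0 22.4
      vertex 0.0 27.4 22.4
      vertex 0.0 0.0 0.0
    endloop
  endfacet
  facet normal 1.0000 0.0000 0.0000
    outer loop
      vertex 7.7 0.0 0.0
      vertex 7.7 27.4 0.0
      vertex 7.7 27.4 22.4
    endloop
  endfacet
  facet normal 1.0000 0.0000 0.0000
    outer loop
      vertex 7.7 0.0 0.0
      vertex 7.7 27.4 22.4
      vertex 7.7 0.0 22.4
    endloop
  endfacet
endsolid part

The G0 Z moves step by Δz≈5.6 mm. Every layer's G1 loop is the same polygon, so the solid is a straight extrusion of it from z=0 to z≈22.4. Closing with flat bottom and top caps and triangulating gives 12 facets — a rectangular box, roughly 7.7 × 27.4 mm footprint and 22.4 mm tall.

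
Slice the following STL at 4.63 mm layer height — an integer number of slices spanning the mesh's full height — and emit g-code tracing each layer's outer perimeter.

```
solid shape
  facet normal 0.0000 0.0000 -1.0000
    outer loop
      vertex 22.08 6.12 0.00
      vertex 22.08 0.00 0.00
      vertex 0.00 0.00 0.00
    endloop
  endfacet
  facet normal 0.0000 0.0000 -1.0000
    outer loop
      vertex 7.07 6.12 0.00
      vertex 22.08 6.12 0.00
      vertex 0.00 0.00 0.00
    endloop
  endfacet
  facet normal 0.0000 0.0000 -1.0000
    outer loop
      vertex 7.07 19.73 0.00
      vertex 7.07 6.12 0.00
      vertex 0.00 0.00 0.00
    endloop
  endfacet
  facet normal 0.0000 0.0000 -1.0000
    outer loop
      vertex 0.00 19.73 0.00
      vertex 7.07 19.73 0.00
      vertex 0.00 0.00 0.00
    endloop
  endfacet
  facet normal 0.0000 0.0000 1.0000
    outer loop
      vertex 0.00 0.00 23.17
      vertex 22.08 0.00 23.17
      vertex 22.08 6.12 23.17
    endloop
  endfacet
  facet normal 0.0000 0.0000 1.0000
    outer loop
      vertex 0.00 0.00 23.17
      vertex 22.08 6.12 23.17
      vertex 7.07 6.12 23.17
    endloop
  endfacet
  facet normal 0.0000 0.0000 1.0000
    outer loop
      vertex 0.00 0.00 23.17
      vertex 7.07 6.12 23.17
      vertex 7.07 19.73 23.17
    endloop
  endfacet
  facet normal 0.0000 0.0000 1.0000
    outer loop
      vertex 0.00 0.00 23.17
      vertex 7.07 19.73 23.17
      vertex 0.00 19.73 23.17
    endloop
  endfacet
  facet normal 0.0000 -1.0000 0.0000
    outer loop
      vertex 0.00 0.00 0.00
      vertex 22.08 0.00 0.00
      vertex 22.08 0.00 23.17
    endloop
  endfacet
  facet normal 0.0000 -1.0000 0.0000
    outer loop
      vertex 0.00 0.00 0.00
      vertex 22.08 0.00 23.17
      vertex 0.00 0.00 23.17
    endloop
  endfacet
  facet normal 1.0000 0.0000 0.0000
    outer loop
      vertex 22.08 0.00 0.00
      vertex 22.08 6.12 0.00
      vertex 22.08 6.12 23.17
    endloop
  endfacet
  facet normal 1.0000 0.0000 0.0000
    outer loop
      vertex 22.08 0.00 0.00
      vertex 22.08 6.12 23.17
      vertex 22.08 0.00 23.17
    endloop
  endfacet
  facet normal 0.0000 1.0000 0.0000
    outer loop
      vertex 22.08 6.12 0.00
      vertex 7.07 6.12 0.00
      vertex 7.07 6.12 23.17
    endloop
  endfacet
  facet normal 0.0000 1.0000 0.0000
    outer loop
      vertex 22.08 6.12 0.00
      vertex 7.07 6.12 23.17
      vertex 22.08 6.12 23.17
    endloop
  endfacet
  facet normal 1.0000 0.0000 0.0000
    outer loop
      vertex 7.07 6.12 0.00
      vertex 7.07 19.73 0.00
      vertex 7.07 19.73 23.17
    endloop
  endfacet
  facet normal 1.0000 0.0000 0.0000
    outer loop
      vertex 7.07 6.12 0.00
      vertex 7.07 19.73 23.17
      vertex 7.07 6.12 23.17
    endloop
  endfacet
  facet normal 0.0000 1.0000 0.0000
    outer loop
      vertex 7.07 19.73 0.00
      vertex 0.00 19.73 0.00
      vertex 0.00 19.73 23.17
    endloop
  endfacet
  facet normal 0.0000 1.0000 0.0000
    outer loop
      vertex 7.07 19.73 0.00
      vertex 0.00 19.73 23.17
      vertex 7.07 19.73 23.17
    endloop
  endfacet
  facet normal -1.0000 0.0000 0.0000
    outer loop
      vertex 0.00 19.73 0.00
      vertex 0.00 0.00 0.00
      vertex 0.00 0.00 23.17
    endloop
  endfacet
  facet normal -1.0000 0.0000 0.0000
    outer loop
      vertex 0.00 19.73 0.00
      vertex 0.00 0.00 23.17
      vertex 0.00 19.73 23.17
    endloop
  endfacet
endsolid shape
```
; perimeter-only toolpath
G21 ; units = mm
G90 ; absolute positioning
G28 ; home
; layer 1
G0 Z4.63
G0 X0.00 Y0.00
G1 X22.08 Y0.00
G1 X22.08 Y6.12
G1 X7.07 Y6.12
G1 X7.07 Y19.73
G1 X0.00 Y19.73
G1 X0.00 Y0.00
; layer 2
G0 Z9.27
G0 X0.00 Y0.00
G1 X22.08 Y0.00
G1 X22.08 Y6.12
G1 X7.07 Y6.12
G1 X7.07 Y19.73
G1 X0.00 Y19.73
G1 X0.00 Y0.00
; layer 3
G0 Z13.90
G0 X0.00 Y0.00
G1 X22.08 Y0.00
G1 X22.08 Y6.12
G1 X7.07 Y6.12
G1 X7.07 Y19.73
G1 X0.00 Y19.73
G1 X0.00 Y0.00
; layer 4
G0 Z18.54
G0 X0.00 Y0.00
G1 X22.08 Y0.00
G1 X22.08 Y6.12
G1 X7.07 Y6.12
G1 X7.07 Y19.73
G1 X0.00 Y19.73
G1 X0.00 Y0.00
; layer 5
G0 Z23.17
G0 X0.00 Y0.00
G1 X22.08 Y0.00
G1 X22.08 Y6.12
G1 X7.07 Y6.12
G1 X7.07 Y19.73
G1 X0.00 Y19.73
G1 X0.00 Y0.00
M2 ; end

The solid is an L-shaped prism: outer 22.1 × 19.7 mm, arm thicknesses ≈ 6.12 mm (horizontal) and 7.07 mm (vertical), extruded 23.2 mm in z. Slicing at Δz = 4.63 mm — 5 equal slices spanning the solid's height, so layer i sits at z = i·h/5 — gives 5 non-empty perimeters. Each is a 6-segment closed polygon; G0 lifts to the layer z and rapids to the start vertex, then G1 traces the edges.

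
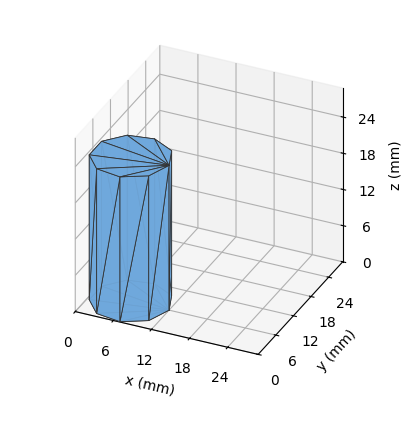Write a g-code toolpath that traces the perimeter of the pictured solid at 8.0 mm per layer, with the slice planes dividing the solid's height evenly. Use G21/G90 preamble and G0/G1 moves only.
Reading the render: the shape is a regular 9-sided prism (a cylinder approximated with 9 flat sides), circumscribed radius ≈ 6 mm, height ≈ 24 mm (dimensions read to the nearest mm from the axis ticks). For the g-code, the solid's height is divided into equal slices at the stated Δz and each level perimeter traced with G1 moves after a G0 lift.

; perimeter-only toolpath
G21 ; units = mm
G90 ; absolute positioning
G28 ; home
; layer 1
G0 Z8.0
G0 X12.0 Y6.0
G1 X10.6 Y9.9
G1 X7.0 Y11.9
G1 X3.0 Y11.2
G1 X0.4 Y8.1
G1 X0.4 Y3.9
G1 X3.0 Y0.8
G1 X7.0 Y0.1
G1 X10.6 Y2.1
G1 X12.0 Y6.0
; layer 2
G0 Z16.0
G0 X12.0 Y6.0
G1 X10.6 Y9.9
G1 X7.0 Y11.9
G1 X3.0 Y11.2
G1 X0.4 Y8.1
G1 X0.4 Y3.9
G1 X3.0 Y0.8
G1 X7.0 Y0.1
G1 X10.6 Y2.1
G1 X12.0 Y6.0
; layer 3
G0 Z24.0
G0 X12.0 Y6.0
G1 X10.6 Y9.9
G1 X7.0 Y11.9
G1 X3.0 Y11.2
G1 X0.4 Y8.1
G1 X0.4 Y3.9
G1 X3.0 Y0.8
G1 X7.0 Y0.1
G1 X10.6 Y2.1
G1 X12.0 Y6.0
M2 ; end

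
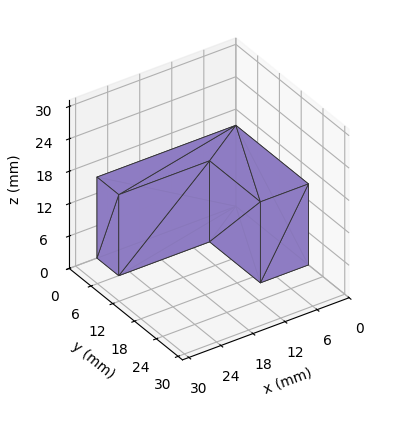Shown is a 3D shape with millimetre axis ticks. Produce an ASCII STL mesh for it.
Reading the render: the shape is an L-shaped prism: outer 26 × 20 mm, arm thicknesses ≈ 6 mm (horizontal) and 9 mm (vertical), extruded 15 mm in z (dimensions read to the nearest mm from the axis ticks). For the STL, each face is triangulated and given an outward normal.

solid part
  facet normal 0.0000 0.0000 -1.0000
    outer loop
      vertex 26.000 6.000 0.000
      vertex 26.000 0.000 0.000
      vertex 0.000 0.000 0.000
    endloop
  endfacet
  facet normal 0.0000 0.0000 -1.0000
    outer loop
      vertex 9.000 6.000 0.000
      vertex 26.000 6.000 0.000
      vertex 0.000 0.000 0.000
    endloop
  endfacet
  facet normal 0.0000 0.0000 -1.0000
    outer loop
      vertex 9.000 20.000 0.000
      vertex 9.000 6.000 0.000
      vertex 0.000 0.000 0.000
    endloop
  endfacet
  facet normal 0.0000 0.0000 -1.0000
    outer loop
      vertex 0.000 20.000 0.000
      vertex 9.000 20.000 0.000
      vertex 0.000 0.000 0.000
    endloop
  endfacet
  facet normal 0.0000 0.0000 1.0000
    outer loop
      vertex 0.000 0.000 15.000
      vertex 26.000 0.000 15.000
      vertex 26.000 6.000 15.000
    endloop
  endfacet
  facet normal 0.0000 0.0000 1.0000
    outer loop
      vertex 0.000 0.000 15.000
      vertex 26.000 6.000 15.000
      vertex 9.000 6.000 15.000
    endloop
  endfacet
  facet normal 0.0000 0.0000 1.0000
    outer loop
      vertex 0.000 0.000 15.000
      vertex 9.000 6.000 15.000
      vertex 9.000 20.000 15.000
    endloop
  endfacet
  facet normal 0.0000 0.0000 1.0000
    outer loop
      vertex 0.000 0.000 15.000
      vertex 9.000 20.000 15.000
      vertex 0.000 20.000 15.000
    endloop
  endfacet
  facet normal 0.0000 -1.0000 0.0000
    outer loop
      vertex 0.000 0.000 0.000
      vertex 26.000 0.000 0.000
      vertex 26.000 0.000 15.000
    endloop
  endfacet
  facet normal 0.0000 -1.0000 0.0000
    outer loop
      vertex 0.000 0.000 0.000
      vertex 26.000 0.000 15.000
      vertex 0.000 0.000 15.000
    endloop
  endfacet
  facet normal 1.0000 0.0000 0.0000
    outer loop
      vertex 26.000 0.000 0.000
      vertex 26.000 6.000 0.000
      vertex 26.000 6.000 15.000
    endloop
  endfacet
  facet normal 1.0000 0.0000 0.0000
    outer loop
      vertex 26.000 0.000 0.000
      vertex 26.000 6.000 15.000
      vertex 26.000 0.000 15.000
    endloop
  endfacet
  facet normal 0.0000 1.0000 0.0000
    outer loop
      vertex 26.000 6.000 0.000
      vertex 9.000 6.000 0.000
      vertex 9.000 6.000 15.000
    endloop
  endfacet
  facet normal 0.0000 1.0000 0.0000
    outer loop
      vertex 26.000 6.000 0.000
      vertex 9.000 6.000 15.000
      vertex 26.000 6.000 15.000
    endloop
  endfacet
  facet normal 1.0000 0.0000 0.0000
    outer loop
      vertex 9.000 6.000 0.000
      vertex 9.000 20.000 0.000
      vertex 9.000 20.000 15.000
    endloop
  endfacet
  facet normal 1.0000 0.0000 0.0000
    outer loop
      vertex 9.000 6.000 0.000
      vertex 9.000 20.000 15.000
      vertex 9.000 6.000 15.000
    endloop
  endfacet
  facet normal 0.0000 1.0000 0.0000
    outer loop
      vertex 9.000 20.000 0.000
      vertex 0.000 20.000 0.000
      vertex 0.000 20.000 15.000
    endloop
  endfacet
  facet normal 0.0000 1.0000 0.0000
    outer loop
      vertex 9.000 20.000 0.000
      vertex 0.000 20.000 15.000
      vertex 9.000 20.000 15.000
    endloop
  endfacet
  facet normal -1.0000 0.0000 0.0000
    outer loop
      vertex 0.000 20.000 0.000
      vertex 0.000 0.000 0.000
      vertex 0.000 0.000 15.000
    endloop
  endfacet
  facet normal -1.0000 0.0000 0.0000
    outer loop
      vertex 0.000 20.000 0.000
      vertex 0.000 0.000 15.000
      vertex 0.000 20.000 15.000
    endloop
  endfacet
endsolid part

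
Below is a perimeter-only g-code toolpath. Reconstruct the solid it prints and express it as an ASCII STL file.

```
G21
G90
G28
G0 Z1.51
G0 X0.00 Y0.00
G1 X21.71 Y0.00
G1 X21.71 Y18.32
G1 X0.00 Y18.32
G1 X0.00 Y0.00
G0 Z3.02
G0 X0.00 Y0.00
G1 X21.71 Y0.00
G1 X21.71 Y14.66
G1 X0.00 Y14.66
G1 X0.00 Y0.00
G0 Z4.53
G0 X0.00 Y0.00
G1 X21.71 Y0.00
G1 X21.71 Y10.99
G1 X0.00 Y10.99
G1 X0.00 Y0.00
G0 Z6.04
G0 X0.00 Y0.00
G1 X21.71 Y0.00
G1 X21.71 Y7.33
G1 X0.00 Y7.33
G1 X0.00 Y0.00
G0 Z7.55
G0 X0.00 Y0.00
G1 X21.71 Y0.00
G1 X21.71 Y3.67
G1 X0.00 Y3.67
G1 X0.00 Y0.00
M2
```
solid part
  facet normal 0.0000 0.0000 -1.0000
    outer loop
      vertex 21.71 21.99 0.00
      vertex 21.71 0.00 0.00
      vertex 0.00 0.00 0.00
    endloop
  endfacet
  facet normal 0.0000 0.0000 -1.0000
    outer loop
      vertex 0.00 21.99 0.00
      vertex 21.71 21.99 0.00
      vertex 0.00 0.00 0.00
    endloop
  endfacet
  facet normal 0.0000 -1.0000 0.0000
    outer loop
      vertex 0.00 0.00 0.00
      vertex 21.71 0.00 0.00
      vertex 21.71 0.00 9.06
    endloop
  endfacet
  facet normal 0.0000 -1.0000 0.0000
    outer loop
      vertex 0.00 0.00 0.00
      vertex 21.71 0.00 9.06
      vertex 0.00 0.00 9.06
    endloop
  endfacet
  facet normal 0.0000 0.3809 0.9246
    outer loop
      vertex 0.00 0.00 9.06
      vertex 21.71 0.00 9.06
      vertex 21.71 21.99 0.00
    endloop
  endfacet
  facet normal 0.0000 0.3809 0.9246
    outer loop
      vertex 0.00 0.00 9.06
      vertex 21.71 21.99 0.00
      vertex 0.00 21.99 0.00
    endloop
  endfacet
  facet normal -1.0000 0.0000 0.0000
    outer loop
      vertex 0.00 0.00 9.06
      vertex 0.00 21.99 0.00
      vertex 0.00 0.00 0.00
    endloop
  endfacet
  facet normal 1.0000 0.0000 0.0000
    outer loop
      vertex 21.71 0.00 0.00
      vertex 21.71 21.99 0.00
      vertex 21.71 0.00 9.06
    endloop
  endfacet
endsolid part

The G0 Z moves step by Δz≈1.51 mm. The G1 loops shrink linearly with z, so the solid tapers from its base footprint up to z≈9.06. Closing with a flat bottom cap and the tapered top and triangulating gives 8 facets — a wedge (ramp): 21.7 × 22 mm base, rising to 9.06 mm along the y=0 edge and sloping linearly to z=0 at y=22.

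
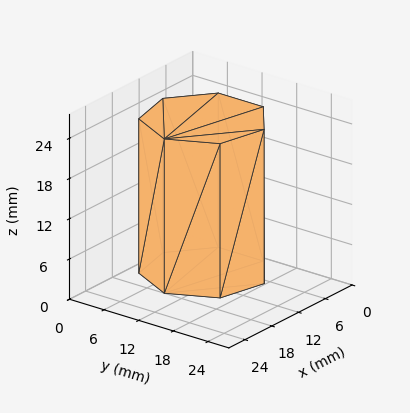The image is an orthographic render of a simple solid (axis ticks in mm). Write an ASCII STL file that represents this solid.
Reading the render: the shape is a regular 7-sided prism (a cylinder approximated with 7 flat sides), circumscribed radius ≈ 9 mm, height ≈ 23 mm (dimensions read to the nearest mm from the axis ticks). For the STL, each face is triangulated and given an outward normal.

solid part
  facet normal 0.0000 0.0000 -1.0000
    outer loop
      vertex 7.00 17.77 0.00
      vertex 14.61 16.04 0.00
      vertex 18.00 9.00 0.00
    endloop
  endfacet
  facet normal 0.0000 0.0000 -1.0000
    outer loop
      vertex 0.89 12.90 0.00
      vertex 7.00 17.77 0.00
      vertex 18.00 9.00 0.00
    endloop
  endfacet
  facet normal 0.0000 0.0000 -1.0000
    outer loop
      vertex 0.89 5.10 0.00
      vertex 0.89 12.90 0.00
      vertex 18.00 9.00 0.00
    endloop
  endfacet
  facet normal 0.0000 0.0000 -1.0000
    outer loop
      vertex 7.00 0.23 0.00
      vertex 0.89 5.10 0.00
      vertex 18.00 9.00 0.00
    endloop
  endfacet
  facet normal 0.0000 0.0000 -1.0000
    outer loop
      vertex 14.61 1.96 0.00
      vertex 7.00 0.23 0.00
      vertex 18.00 9.00 0.00
    endloop
  endfacet
  facet normal 0.0000 0.0000 1.0000
    outer loop
      vertex 18.00 9.00 23.00
      vertex 14.61 16.04 23.00
      vertex 7.00 17.77 23.00
    endloop
  endfacet
  facet normal 0.0000 0.0000 1.0000
    outer loop
      vertex 18.00 9.00 23.00
      vertex 7.00 17.77 23.00
      vertex 0.89 12.90 23.00
    endloop
  endfacet
  facet normal 0.0000 0.0000 1.0000
    outer loop
      vertex 18.00 9.00 23.00
      vertex 0.89 12.90 23.00
      vertex 0.89 5.10 23.00
    endloop
  endfacet
  facet normal 0.0000 0.0000 1.0000
    outer loop
      vertex 18.00 9.00 23.00
      vertex 0.89 5.10 23.00
      vertex 7.00 0.23 23.00
    endloop
  endfacet
  facet normal 0.0000 0.0000 1.0000
    outer loop
      vertex 18.00 9.00 23.00
      vertex 7.00 0.23 23.00
      vertex 14.61 1.96 23.00
    endloop
  endfacet
  facet normal 0.9010 0.4339 0.0000
    outer loop
      vertex 18.00 9.00 0.00
      vertex 14.61 16.04 0.00
      vertex 14.61 16.04 23.00
    endloop
  endfacet
  facet normal 0.9010 0.4339 0.0000
    outer loop
      vertex 18.00 9.00 0.00
      vertex 14.61 16.04 23.00
      vertex 18.00 9.00 23.00
    endloop
  endfacet
  facet normal 0.2217 0.9751 0.0000
    outer loop
      vertex 14.61 16.04 0.00
      vertex 7.00 17.77 0.00
      vertex 7.00 17.77 23.00
    endloop
  endfacet
  facet normal 0.2217 0.9751 0.0000
    outer loop
      vertex 14.61 16.04 0.00
      vertex 7.00 17.77 23.00
      vertex 14.61 16.04 23.00
    endloop
  endfacet
  facet normal -0.6233 0.7820 0.0000
    outer loop
      vertex 7.00 17.77 0.00
      vertex 0.89 12.90 0.00
      vertex 0.89 12.90 23.00
    endloop
  endfacet
  facet normal -0.6233 0.7820 0.0000
    outer loop
      vertex 7.00 17.77 0.00
      vertex 0.89 12.90 23.00
      vertex 7.00 17.77 23.00
    endloop
  endfacet
  facet normal -1.0000 0.0000 0.0000
    outer loop
      vertex 0.89 12.90 0.00
      vertex 0.89 5.10 0.00
      vertex 0.89 5.10 23.00
    endloop
  endfacet
  facet normal -1.0000 0.0000 0.0000
    outer loop
      vertex 0.89 12.90 0.00
      vertex 0.89 5.10 23.00
      vertex 0.89 12.90 23.00
    endloop
  endfacet
  facet normal -0.6233 -0.7820 0.0000
    outer loop
      vertex 0.89 5.10 0.00
      vertex 7.00 0.23 0.00
      vertex 7.00 0.23 23.00
    endloop
  endfacet
  facet normal -0.6233 -0.7820 0.0000
    outer loop
      vertex 0.89 5.10 0.00
      vertex 7.00 0.23 23.00
      vertex 0.89 5.10 23.00
    endloop
  endfacet
  facet normal 0.2217 -0.9751 0.0000
    outer loop
      vertex 7.00 0.23 0.00
      vertex 14.61 1.96 0.00
      vertex 14.61 1.96 23.00
    endloop
  endfacet
  facet normal 0.2217 -0.9751 0.0000
    outer loop
      vertex 7.00 0.23 0.00
      vertex 14.61 1.96 23.00
      vertex 7.00 0.23 23.00
    endloop
  endfacet
  facet normal 0.9010 -0.4339 0.0000
    outer loop
      vertex 14.61 1.96 0.00
      vertex 18.00 9.00 0.00
      vertex 18.00 9.00 23.00
    endloop
  endfacet
  facet normal 0.9010 -0.4339 0.0000
    outer loop
      vertex 14.61 1.96 0.00
      vertex 18.00 9.00 23.00
      vertex 14.61 1.96 23.00
    endloop
  endfacet
endsolid part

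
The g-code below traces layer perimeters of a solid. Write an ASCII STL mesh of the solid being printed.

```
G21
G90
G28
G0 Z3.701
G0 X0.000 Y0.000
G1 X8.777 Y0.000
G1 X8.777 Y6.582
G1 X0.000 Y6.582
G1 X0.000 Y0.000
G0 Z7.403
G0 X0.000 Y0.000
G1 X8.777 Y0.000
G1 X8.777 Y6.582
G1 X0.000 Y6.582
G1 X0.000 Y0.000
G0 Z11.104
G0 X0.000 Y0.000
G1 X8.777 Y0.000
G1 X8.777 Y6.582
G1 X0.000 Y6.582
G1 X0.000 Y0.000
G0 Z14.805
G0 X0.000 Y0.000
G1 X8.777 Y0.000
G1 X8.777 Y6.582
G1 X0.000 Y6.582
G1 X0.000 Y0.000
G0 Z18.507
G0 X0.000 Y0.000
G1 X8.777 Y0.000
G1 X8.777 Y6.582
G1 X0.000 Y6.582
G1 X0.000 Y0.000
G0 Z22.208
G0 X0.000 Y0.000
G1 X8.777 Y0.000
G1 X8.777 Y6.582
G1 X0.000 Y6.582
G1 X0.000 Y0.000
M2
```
solid part
  facet normal 0.0000 0.0000 -1.0000
    outer loop
      vertex 8.777 6.582 0.000
      vertex 8.777 0.000 0.000
      vertex 0.000 0.000 0.000
    endloop
  endfacet
  facet normal 0.0000 0.0000 -1.0000
    outer loop
      vertex 0.000 6.582 0.000
      vertex 8.777 6.582 0.000
      vertex 0.000 0.000 0.000
    endloop
  endfacet
  facet normal 0.0000 0.0000 1.0000
    outer loop
      vertex 0.000 0.000 22.208
      vertex 8.777 0.000 22.208
      vertex 8.777 6.582 22.208
    endloop
  endfacet
  facet normal 0.0000 0.0000 1.0000
    outer loop
      vertex 0.000 0.000 22.208
      vertex 8.777 6.582 22.208
      vertex 0.000 6.582 22.208
    endloop
  endfacet
  facet normal 0.0000 -1.0000 0.0000
    outer loop
      vertex 0.000 0.000 0.000
      vertex 8.777 0.000 0.000
      vertex 8.777 0.000 22.208
    endloop
  endfacet
  facet normal 0.0000 -1.0000 0.0000
    outer loop
      vertex 0.000 0.000 0.000
      vertex 8.777 0.000 22.208
      vertex 0.000 0.000 22.208
    endloop
  endfacet
  facet normal 0.0000 1.0000 0.0000
    outer loop
      vertex 8.777 6.582 22.208
      vertex 8.777 6.582 0.000
      vertex 0.000 6.582 0.000
    endloop
  endfacet
  facet normal 0.0000 1.0000 0.0000
    outer loop
      vertex 0.000 6.582 22.208
      vertex 8.777 6.582 22.208
      vertex 0.000 6.582 0.000
    endloop
  endfacet
  facet normal -1.0000 0.0000 0.0000
    outer loop
      vertex 0.000 6.582 22.208
      vertex 0.000 6.582 0.000
      vertex 0.000 0.000 0.000
    endloop
  endfacet
  facet normal -1.0000 0.0000 0.0000
    outer loop
      vertex 0.000 0.000 22.208
      vertex 0.000 6.582 22.208
      vertex 0.000 0.000 0.000
    endloop
  endfacet
  facet normal 1.0000 0.0000 0.0000
    outer loop
      vertex 8.777 0.000 0.000
      vertex 8.777 6.582 0.000
      vertex 8.777 6.582 22.208
    endloop
  endfacet
  facet normal 1.0000 0.0000 0.0000
    outer loop
      vertex 8.777 0.000 0.000
      vertex 8.777 6.582 22.208
      vertex 8.777 0.000 22.208
    endloop
  endfacet
endsolid part

The G0 Z moves step by Δz≈3.701 mm. Every layer's G1 loop is the same polygon, so the solid is a straight extrusion of it from z=0 to z≈22.2. Closing with flat bottom and top caps and triangulating gives 12 facets — a rectangular box, roughly 8.78 × 6.58 mm footprint and 22.2 mm tall.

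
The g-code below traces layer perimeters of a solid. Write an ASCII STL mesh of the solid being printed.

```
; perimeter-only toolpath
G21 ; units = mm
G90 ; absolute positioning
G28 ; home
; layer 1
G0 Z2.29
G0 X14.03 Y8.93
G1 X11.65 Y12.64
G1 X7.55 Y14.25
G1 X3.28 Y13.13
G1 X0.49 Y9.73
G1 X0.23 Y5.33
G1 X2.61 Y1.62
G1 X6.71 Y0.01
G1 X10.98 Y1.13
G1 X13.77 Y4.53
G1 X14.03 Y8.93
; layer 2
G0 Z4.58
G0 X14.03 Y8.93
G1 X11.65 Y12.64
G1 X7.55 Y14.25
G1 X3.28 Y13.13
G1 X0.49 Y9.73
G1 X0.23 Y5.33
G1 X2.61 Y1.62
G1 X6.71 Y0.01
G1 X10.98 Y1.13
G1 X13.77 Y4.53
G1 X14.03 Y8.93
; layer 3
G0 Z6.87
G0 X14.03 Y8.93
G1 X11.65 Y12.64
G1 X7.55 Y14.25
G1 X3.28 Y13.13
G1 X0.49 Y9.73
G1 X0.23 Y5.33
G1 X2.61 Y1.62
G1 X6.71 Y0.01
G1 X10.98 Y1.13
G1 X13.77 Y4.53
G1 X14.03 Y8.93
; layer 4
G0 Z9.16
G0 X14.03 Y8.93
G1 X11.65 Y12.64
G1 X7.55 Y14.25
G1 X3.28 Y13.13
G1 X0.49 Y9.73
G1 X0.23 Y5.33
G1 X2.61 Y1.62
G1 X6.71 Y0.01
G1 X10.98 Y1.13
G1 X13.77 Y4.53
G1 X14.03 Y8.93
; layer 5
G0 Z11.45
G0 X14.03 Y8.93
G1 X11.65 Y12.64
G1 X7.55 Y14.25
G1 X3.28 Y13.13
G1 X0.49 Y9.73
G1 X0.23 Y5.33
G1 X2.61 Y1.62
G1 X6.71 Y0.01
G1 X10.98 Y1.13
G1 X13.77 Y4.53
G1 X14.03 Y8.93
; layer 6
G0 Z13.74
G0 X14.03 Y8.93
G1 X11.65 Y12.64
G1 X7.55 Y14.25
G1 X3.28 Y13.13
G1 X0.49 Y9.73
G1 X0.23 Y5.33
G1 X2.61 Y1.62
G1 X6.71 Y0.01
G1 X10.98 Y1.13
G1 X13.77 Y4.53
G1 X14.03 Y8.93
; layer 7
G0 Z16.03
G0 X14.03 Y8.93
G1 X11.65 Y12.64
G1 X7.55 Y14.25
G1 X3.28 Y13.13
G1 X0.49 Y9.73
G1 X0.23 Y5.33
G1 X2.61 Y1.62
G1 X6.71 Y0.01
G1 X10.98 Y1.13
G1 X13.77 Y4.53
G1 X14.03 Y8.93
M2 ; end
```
solid part
  facet normal 0.0000 0.0000 -1.0000
    outer loop
      vertex 7.55 14.25 0.00
      vertex 11.65 12.64 0.00
      vertex 14.03 8.93 0.00
    endloop
  endfacet
  facet normal 0.0000 0.0000 -1.0000
    outer loop
      vertex 3.28 13.13 0.00
      vertex 7.55 14.25 0.00
      vertex 14.03 8.93 0.00
    endloop
  endfacet
  facet normal 0.0000 0.0000 -1.0000
    outer loop
      vertex 0.49 9.73 0.00
      vertex 3.28 13.13 0.00
      vertex 14.03 8.93 0.00
    endloop
  endfacet
  facet normal 0.0000 0.0000 -1.0000
    outer loop
      vertex 0.23 5.33 0.00
      vertex 0.49 9.73 0.00
      vertex 14.03 8.93 0.00
    endloop
  endfacet
  facet normal 0.0000 0.0000 -1.0000
    outer loop
      vertex 2.61 1.62 0.00
      vertex 0.23 5.33 0.00
      vertex 14.03 8.93 0.00
    endloop
  endfacet
  facet normal 0.0000 0.0000 -1.0000
    outer loop
      vertex 6.71 0.01 0.00
      vertex 2.61 1.62 0.00
      vertex 14.03 8.93 0.00
    endloop
  endfacet
  facet normal 0.0000 0.0000 -1.0000
    outer loop
      vertex 10.98 1.13 0.00
      vertex 6.71 0.01 0.00
      vertex 14.03 8.93 0.00
    endloop
  endfacet
  facet normal 0.0000 0.0000 -1.0000
    outer loop
      vertex 13.77 4.53 0.00
      vertex 10.98 1.13 0.00
      vertex 14.03 8.93 0.00
    endloop
  endfacet
  facet normal 0.0000 0.0000 1.0000
    outer loop
      vertex 14.03 8.93 16.03
      vertex 11.65 12.64 16.03
      vertex 7.55 14.25 16.03
    endloop
  endfacet
  facet normal 0.0000 0.0000 1.0000
    outer loop
      vertex 14.03 8.93 16.03
      vertex 7.55 14.25 16.03
      vertex 3.28 13.13 16.03
    endloop
  endfacet
  facet normal 0.0000 0.0000 1.0000
    outer loop
      vertex 14.03 8.93 16.03
      vertex 3.28 13.13 16.03
      vertex 0.49 9.73 16.03
    endloop
  endfacet
  facet normal 0.0000 0.0000 1.0000
    outer loop
      vertex 14.03 8.93 16.03
      vertex 0.49 9.73 16.03
      vertex 0.23 5.33 16.03
    endloop
  endfacet
  facet normal 0.0000 0.0000 1.0000
    outer loop
      vertex 14.03 8.93 16.03
      vertex 0.23 5.33 16.03
      vertex 2.61 1.62 16.03
    endloop
  endfacet
  facet normal 0.0000 0.0000 1.0000
    outer loop
      vertex 14.03 8.93 16.03
      vertex 2.61 1.62 16.03
      vertex 6.71 0.01 16.03
    endloop
  endfacet
  facet normal 0.0000 0.0000 1.0000
    outer loop
      vertex 14.03 8.93 16.03
      vertex 6.71 0.01 16.03
      vertex 10.98 1.13 16.03
    endloop
  endfacet
  facet normal 0.0000 0.0000 1.0000
    outer loop
      vertex 14.03 8.93 16.03
      vertex 10.98 1.13 16.03
      vertex 13.77 4.53 16.03
    endloop
  endfacet
  facet normal 0.8417 0.5400 0.0000
    outer loop
      vertex 14.03 8.93 0.00
      vertex 11.65 12.64 0.00
      vertex 11.65 12.64 16.03
    endloop
  endfacet
  facet normal 0.8417 0.5400 0.0000
    outer loop
      vertex 14.03 8.93 0.00
      vertex 11.65 12.64 16.03
      vertex 14.03 8.93 16.03
    endloop
  endfacet
  facet normal 0.3655 0.9308 0.0000
    outer loop
      vertex 11.65 12.64 0.00
      vertex 7.55 14.25 0.00
      vertex 7.55 14.25 16.03
    endloop
  endfacet
  facet normal 0.3655 0.9308 0.0000
    outer loop
      vertex 11.65 12.64 0.00
      vertex 7.55 14.25 16.03
      vertex 11.65 12.64 16.03
    endloop
  endfacet
  facet normal -0.2537 0.9673 0.0000
    outer loop
      vertex 7.55 14.25 0.00
      vertex 3.28 13.13 0.00
      vertex 3.28 13.13 16.03
    endloop
  endfacet
  facet normal -0.2537 0.9673 0.0000
    outer loop
      vertex 7.55 14.25 0.00
      vertex 3.28 13.13 16.03
      vertex 7.55 14.25 16.03
    endloop
  endfacet
  facet normal -0.7730 0.6344 0.0000
    outer loop
      vertex 3.28 13.13 0.00
      vertex 0.49 9.73 0.00
      vertex 0.49 9.73 16.03
    endloop
  endfacet
  facet normal -0.7730 0.6344 0.0000
    outer loop
      vertex 3.28 13.13 0.00
      vertex 0.49 9.73 16.03
      vertex 3.28 13.13 16.03
    endloop
  endfacet
  facet normal -0.9983 0.0590 0.0000
    outer loop
      vertex 0.49 9.73 0.00
      vertex 0.23 5.33 0.00
      vertex 0.23 5.33 16.03
    endloop
  endfacet
  facet normal -0.9983 0.0590 0.0000
    outer loop
      vertex 0.49 9.73 0.00
      vertex 0.23 5.33 16.03
      vertex 0.49 9.73 16.03
    endloop
  endfacet
  facet normal -0.8417 -0.5400 0.0000
    outer loop
      vertex 0.23 5.33 0.00
      vertex 2.61 1.62 0.00
      vertex 2.61 1.62 16.03
    endloop
  endfacet
  facet normal -0.8417 -0.5400 0.0000
    outer loop
      vertex 0.23 5.33 0.00
      vertex 2.61 1.62 16.03
      vertex 0.23 5.33 16.03
    endloop
  endfacet
  facet normal -0.3655 -0.9308 0.0000
    outer loop
      vertex 2.61 1.62 0.00
      vertex 6.71 0.01 0.00
      vertex 6.71 0.01 16.03
    endloop
  endfacet
  facet normal -0.3655 -0.9308 0.0000
    outer loop
      vertex 2.61 1.62 0.00
      vertex 6.71 0.01 16.03
      vertex 2.61 1.62 16.03
    endloop
  endfacet
  facet normal 0.2537 -0.9673 0.0000
    outer loop
      vertex 6.71 0.01 0.00
      vertex 10.98 1.13 0.00
      vertex 10.98 1.13 16.03
    endloop
  endfacet
  facet normal 0.2537 -0.9673 0.0000
    outer loop
      vertex 6.71 0.01 0.00
      vertex 10.98 1.13 16.03
      vertex 6.71 0.01 16.03
    endloop
  endfacet
  facet normal 0.7730 -0.6344 0.0000
    outer loop
      vertex 10.98 1.13 0.00
      vertex 13.77 4.53 0.00
      vertex 13.77 4.53 16.03
    endloop
  endfacet
  facet normal 0.7730 -0.6344 0.0000
    outer loop
      vertex 10.98 1.13 0.00
      vertex 13.77 4.53 16.03
      vertex 10.98 1.13 16.03
    endloop
  endfacet
  facet normal 0.9983 -0.0590 0.0000
    outer loop
      vertex 13.77 4.53 0.00
      vertex 14.03 8.93 0.00
      vertex 14.03 8.93 16.03
    endloop
  endfacet
  facet normal 0.9983 -0.0590 0.0000
    outer loop
      vertex 13.77 4.53 0.00
      vertex 14.03 8.93 16.03
      vertex 13.77 4.53 16.03
    endloop
  endfacet
endsolid part

The G0 Z moves step by Δz≈2.29 mm. Every layer's G1 loop is the same polygon, so the solid is a straight extrusion of it from z=0 to z≈16. Closing with flat bottom and top caps and triangulating gives 36 facets — a regular 10-sided prism (a cylinder approximated with 10 flat sides), circumscribed radius ≈ 7.13 mm, height ≈ 16 mm.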